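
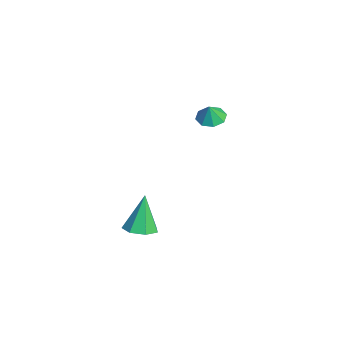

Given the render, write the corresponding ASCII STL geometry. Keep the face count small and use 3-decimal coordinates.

solid 
facet normal -0.305 0.152 -0.940
outer loop
vertex -2.651 1.014 2.247
vertex -3.403 1.006 2.49
vertex -2.851 1.564 2.401
endloop
endfacet
facet normal 0.902 0.224 0.370
outer loop
vertex -2.651 1.014 2.247
vertex -2.851 1.564 2.401
vertex -3.097 0.854 3.43
endloop
endfacet
facet normal -0.305 0.152 -0.940
outer loop
vertex -2.851 1.564 2.401
vertex -3.403 1.006 2.49
vertex -3.374 1.787 2.607
endloop
endfacet
facet normal 0.502 0.651 0.569
outer loop
vertex -2.851 1.564 2.401
vertex -3.374 1.787 2.607
vertex -3.097 0.854 3.43
endloop
endfacet
facet normal -0.306 0.152 -0.940
outer loop
vertex -3.374 1.787 2.607
vertex -3.403 1.006 2.49
vertex -3.914 1.552 2.745
endloop
endfacet
facet normal -0.086 0.645 0.760
outer loop
vertex -3.374 1.787 2.607
vertex -3.914 1.552 2.745
vertex -3.097 0.854 3.43
endloop
endfacet
facet normal -0.305 0.153 -0.940
outer loop
vertex -3.914 1.552 2.745
vertex -3.403 1.006 2.49
vertex -4.155 0.998 2.733
endloop
endfacet
facet normal -0.518 0.208 0.830
outer loop
vertex -3.914 1.552 2.745
vertex -4.155 0.998 2.733
vertex -3.097 0.854 3.43
endloop
endfacet
facet normal -0.305 0.150 -0.940
outer loop
vertex -4.155 0.998 2.733
vertex -3.403 1.006 2.49
vertex -3.955 0.448 2.58
endloop
endfacet
facet normal -0.541 -0.402 0.738
outer loop
vertex -4.155 0.998 2.733
vertex -3.955 0.448 2.58
vertex -3.097 0.854 3.43
endloop
endfacet
facet normal -0.307 0.152 -0.939
outer loop
vertex -3.955 0.448 2.58
vertex -3.403 1.006 2.49
vertex -3.432 0.225 2.373
endloop
endfacet
facet normal -0.141 -0.831 0.539
outer loop
vertex -3.955 0.448 2.58
vertex -3.432 0.225 2.373
vertex -3.097 0.854 3.43
endloop
endfacet
facet normal -0.306 0.152 -0.940
outer loop
vertex -3.432 0.225 2.373
vertex -3.403 1.006 2.49
vertex -2.892 0.46 2.235
endloop
endfacet
facet normal 0.447 -0.824 0.348
outer loop
vertex -3.432 0.225 2.373
vertex -2.892 0.46 2.235
vertex -3.097 0.854 3.43
endloop
endfacet
facet normal -0.305 0.153 -0.940
outer loop
vertex -2.892 0.46 2.235
vertex -3.403 1.006 2.49
vertex -2.651 1.014 2.247
endloop
endfacet
facet normal 0.878 -0.388 0.279
outer loop
vertex -2.892 0.46 2.235
vertex -2.651 1.014 2.247
vertex -3.097 0.854 3.43
endloop
endfacet
facet normal 0.273 -0.148 -0.951
outer loop
vertex 3.848 -3.159 -0.435
vertex 3.018 -3.31 -0.65
vertex 3.448 -2.554 -0.644
endloop
endfacet
facet normal 0.651 0.594 0.472
outer loop
vertex 3.848 -3.159 -0.435
vertex 3.448 -2.554 -0.644
vertex 2.462 -3.01 1.29
endloop
endfacet
facet normal 0.272 -0.147 -0.951
outer loop
vertex 3.448 -2.554 -0.644
vertex 3.018 -3.31 -0.65
vertex 2.724 -2.518 -0.857
endloop
endfacet
facet normal -0.017 0.975 0.221
outer loop
vertex 3.448 -2.554 -0.644
vertex 2.724 -2.518 -0.857
vertex 2.462 -3.01 1.29
endloop
endfacet
facet normal 0.273 -0.147 -0.951
outer loop
vertex 2.724 -2.518 -0.857
vertex 3.018 -3.31 -0.65
vertex 2.222 -3.079 -0.914
endloop
endfacet
facet normal -0.747 0.662 0.061
outer loop
vertex 2.724 -2.518 -0.857
vertex 2.222 -3.079 -0.914
vertex 2.462 -3.01 1.29
endloop
endfacet
facet normal 0.272 -0.148 -0.951
outer loop
vertex 2.222 -3.079 -0.914
vertex 3.018 -3.31 -0.65
vertex 2.319 -3.814 -0.772
endloop
endfacet
facet normal -0.988 -0.109 0.111
outer loop
vertex 2.222 -3.079 -0.914
vertex 2.319 -3.814 -0.772
vertex 2.462 -3.01 1.29
endloop
endfacet
facet normal 0.272 -0.148 -0.951
outer loop
vertex 2.319 -3.814 -0.772
vertex 3.018 -3.31 -0.65
vertex 2.943 -4.17 -0.538
endloop
endfacet
facet normal -0.559 -0.759 0.335
outer loop
vertex 2.319 -3.814 -0.772
vertex 2.943 -4.17 -0.538
vertex 2.462 -3.01 1.29
endloop
endfacet
facet normal 0.273 -0.148 -0.951
outer loop
vertex 2.943 -4.17 -0.538
vertex 3.018 -3.31 -0.65
vertex 3.623 -3.879 -0.388
endloop
endfacet
facet normal 0.217 -0.797 0.563
outer loop
vertex 2.943 -4.17 -0.538
vertex 3.623 -3.879 -0.388
vertex 2.462 -3.01 1.29
endloop
endfacet
facet normal 0.273 -0.147 -0.951
outer loop
vertex 3.623 -3.879 -0.388
vertex 3.018 -3.31 -0.65
vertex 3.848 -3.159 -0.435
endloop
endfacet
facet normal 0.756 -0.196 0.624
outer loop
vertex 3.623 -3.879 -0.388
vertex 3.848 -3.159 -0.435
vertex 2.462 -3.01 1.29
endloop
endfacet

endsolid


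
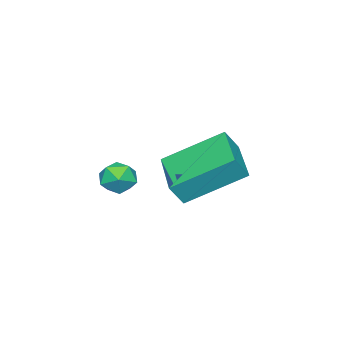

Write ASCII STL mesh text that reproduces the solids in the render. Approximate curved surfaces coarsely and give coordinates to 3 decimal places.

solid 
facet normal -0.471 0.283 -0.835
outer loop
vertex 0.235 -0.898 -2.1
vertex 1.53 0.226 -2.45
vertex 1.243 -2.394 -3.175
endloop
endfacet
facet normal -0.740 -0.642 0.200
outer loop
vertex 1.63 -2.626 -2.49
vertex 0.235 -0.898 -2.1
vertex 1.243 -2.394 -3.175
endloop
endfacet
facet normal -0.471 0.283 -0.835
outer loop
vertex 1.243 -2.394 -3.175
vertex 1.53 0.226 -2.45
vertex 2.538 -1.27 -3.525
endloop
endfacet
facet normal 0.480 -0.712 -0.512
outer loop
vertex 2.538 -1.27 -3.525
vertex 1.63 -2.626 -2.49
vertex 1.243 -2.394 -3.175
endloop
endfacet
facet normal -0.480 0.712 0.512
outer loop
vertex 0.235 -0.898 -2.1
vertex 1.917 -0.006 -1.765
vertex 1.53 0.226 -2.45
endloop
endfacet
facet normal -0.740 -0.642 0.200
outer loop
vertex 0.622 -1.13 -1.415
vertex 0.235 -0.898 -2.1
vertex 1.63 -2.626 -2.49
endloop
endfacet
facet normal -0.480 0.712 0.512
outer loop
vertex 0.622 -1.13 -1.415
vertex 1.917 -0.006 -1.765
vertex 0.235 -0.898 -2.1
endloop
endfacet
facet normal 0.740 0.642 -0.200
outer loop
vertex 1.53 0.226 -2.45
vertex 1.917 -0.006 -1.765
vertex 2.538 -1.27 -3.525
endloop
endfacet
facet normal 0.480 -0.712 -0.512
outer loop
vertex 2.925 -1.502 -2.84
vertex 1.63 -2.626 -2.49
vertex 2.538 -1.27 -3.525
endloop
endfacet
facet normal 0.740 0.642 -0.200
outer loop
vertex 2.538 -1.27 -3.525
vertex 1.917 -0.006 -1.765
vertex 2.925 -1.502 -2.84
endloop
endfacet
facet normal 0.471 -0.283 0.835
outer loop
vertex 2.925 -1.502 -2.84
vertex 0.622 -1.13 -1.415
vertex 1.63 -2.626 -2.49
endloop
endfacet
facet normal 0.471 -0.283 0.835
outer loop
vertex 1.917 -0.006 -1.765
vertex 0.622 -1.13 -1.415
vertex 2.925 -1.502 -2.84
endloop
endfacet
facet normal -0.487 0.782 0.389
outer loop
vertex 1.859 -3.287 -3.495
vertex 1.361 -3.676 -3.336
vertex 1.849 -3.582 -2.914
endloop
endfacet
facet normal 0.218 0.869 0.445
outer loop
vertex 1.859 -3.287 -3.495
vertex 1.849 -3.582 -2.914
vertex 2.405 -3.548 -3.253
endloop
endfacet
facet normal 0.496 0.842 -0.212
outer loop
vertex 1.859 -3.287 -3.495
vertex 2.405 -3.548 -3.253
vertex 2.261 -3.622 -3.884
endloop
endfacet
facet normal -0.036 0.738 -0.673
outer loop
vertex 1.859 -3.287 -3.495
vertex 2.261 -3.622 -3.884
vertex 1.616 -3.701 -3.936
endloop
endfacet
facet normal -0.645 0.702 -0.303
outer loop
vertex 1.859 -3.287 -3.495
vertex 1.616 -3.701 -3.936
vertex 1.361 -3.676 -3.336
endloop
endfacet
facet normal 0.479 0.319 0.818
outer loop
vertex 2.405 -3.548 -3.253
vertex 1.849 -3.582 -2.914
vertex 2.244 -4.099 -2.944
endloop
endfacet
facet normal -0.663 0.178 0.727
outer loop
vertex 1.849 -3.582 -2.914
vertex 1.361 -3.676 -3.336
vertex 1.599 -4.178 -2.996
endloop
endfacet
facet normal -0.919 0.048 -0.392
outer loop
vertex 1.361 -3.676 -3.336
vertex 1.616 -3.701 -3.936
vertex 1.455 -4.252 -3.627
endloop
endfacet
facet normal 0.067 0.108 -0.992
outer loop
vertex 1.616 -3.701 -3.936
vertex 2.261 -3.622 -3.884
vertex 2.011 -4.218 -3.966
endloop
endfacet
facet normal 0.930 0.275 -0.244
outer loop
vertex 2.261 -3.622 -3.884
vertex 2.405 -3.548 -3.253
vertex 2.499 -4.124 -3.544
endloop
endfacet
facet normal 0.036 -0.738 0.673
outer loop
vertex 2.001 -4.513 -3.385
vertex 2.244 -4.099 -2.944
vertex 1.599 -4.178 -2.996
endloop
endfacet
facet normal -0.496 -0.842 0.212
outer loop
vertex 2.001 -4.513 -3.385
vertex 1.599 -4.178 -2.996
vertex 1.455 -4.252 -3.627
endloop
endfacet
facet normal -0.218 -0.869 -0.445
outer loop
vertex 2.001 -4.513 -3.385
vertex 1.455 -4.252 -3.627
vertex 2.011 -4.218 -3.966
endloop
endfacet
facet normal 0.487 -0.782 -0.389
outer loop
vertex 2.001 -4.513 -3.385
vertex 2.011 -4.218 -3.966
vertex 2.499 -4.124 -3.544
endloop
endfacet
facet normal 0.645 -0.702 0.303
outer loop
vertex 2.001 -4.513 -3.385
vertex 2.499 -4.124 -3.544
vertex 2.244 -4.099 -2.944
endloop
endfacet
facet normal -0.067 -0.108 0.992
outer loop
vertex 1.599 -4.178 -2.996
vertex 2.244 -4.099 -2.944
vertex 1.849 -3.582 -2.914
endloop
endfacet
facet normal -0.930 -0.275 0.244
outer loop
vertex 1.455 -4.252 -3.627
vertex 1.599 -4.178 -2.996
vertex 1.361 -3.676 -3.336
endloop
endfacet
facet normal -0.479 -0.319 -0.818
outer loop
vertex 2.011 -4.218 -3.966
vertex 1.455 -4.252 -3.627
vertex 1.616 -3.701 -3.936
endloop
endfacet
facet normal 0.663 -0.178 -0.727
outer loop
vertex 2.499 -4.124 -3.544
vertex 2.011 -4.218 -3.966
vertex 2.261 -3.622 -3.884
endloop
endfacet
facet normal 0.919 -0.048 0.392
outer loop
vertex 2.244 -4.099 -2.944
vertex 2.499 -4.124 -3.544
vertex 2.405 -3.548 -3.253
endloop
endfacet

endsolid


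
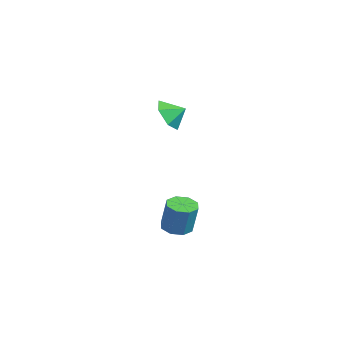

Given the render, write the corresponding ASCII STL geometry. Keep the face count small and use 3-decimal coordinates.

solid 
facet normal -0.257 -0.104 -0.961
outer loop
vertex 1.254 -1.712 -4.101
vertex 0.538 -1.219 -3.963
vertex 1.369 -1.056 -4.203
endloop
endfacet
facet normal 0.951 -0.203 -0.233
outer loop
vertex 1.254 -1.712 -4.101
vertex 1.369 -1.056 -4.203
vertex 1.738 -1.514 -2.295
endloop
endfacet
facet normal 0.951 -0.203 -0.233
outer loop
vertex 1.738 -1.514 -2.295
vertex 1.369 -1.056 -4.203
vertex 1.853 -0.858 -2.397
endloop
endfacet
facet normal 0.257 0.104 0.961
outer loop
vertex 1.738 -1.514 -2.295
vertex 1.853 -0.858 -2.397
vertex 1.022 -1.021 -2.157
endloop
endfacet
facet normal -0.257 -0.105 -0.961
outer loop
vertex 1.369 -1.056 -4.203
vertex 0.538 -1.219 -3.963
vertex 0.997 -0.496 -4.165
endloop
endfacet
facet normal 0.793 0.545 -0.272
outer loop
vertex 1.369 -1.056 -4.203
vertex 0.997 -0.496 -4.165
vertex 1.853 -0.858 -2.397
endloop
endfacet
facet normal 0.793 0.545 -0.272
outer loop
vertex 1.853 -0.858 -2.397
vertex 0.997 -0.496 -4.165
vertex 1.481 -0.298 -2.359
endloop
endfacet
facet normal 0.257 0.105 0.961
outer loop
vertex 1.853 -0.858 -2.397
vertex 1.481 -0.298 -2.359
vertex 1.022 -1.021 -2.157
endloop
endfacet
facet normal -0.256 -0.106 -0.961
outer loop
vertex 0.997 -0.496 -4.165
vertex 0.538 -1.219 -3.963
vertex 0.356 -0.359 -4.009
endloop
endfacet
facet normal 0.171 0.973 -0.153
outer loop
vertex 0.997 -0.496 -4.165
vertex 0.356 -0.359 -4.009
vertex 1.481 -0.298 -2.359
endloop
endfacet
facet normal 0.171 0.973 -0.153
outer loop
vertex 1.481 -0.298 -2.359
vertex 0.356 -0.359 -4.009
vertex 0.84 -0.161 -2.203
endloop
endfacet
facet normal 0.256 0.106 0.961
outer loop
vertex 1.481 -0.298 -2.359
vertex 0.84 -0.161 -2.203
vertex 1.022 -1.021 -2.157
endloop
endfacet
facet normal -0.258 -0.106 -0.960
outer loop
vertex 0.356 -0.359 -4.009
vertex 0.538 -1.219 -3.963
vertex -0.178 -0.726 -3.825
endloop
endfacet
facet normal -0.552 0.832 0.057
outer loop
vertex 0.356 -0.359 -4.009
vertex -0.178 -0.726 -3.825
vertex 0.84 -0.161 -2.203
endloop
endfacet
facet normal -0.552 0.832 0.057
outer loop
vertex 0.84 -0.161 -2.203
vertex -0.178 -0.726 -3.825
vertex 0.306 -0.528 -2.019
endloop
endfacet
facet normal 0.258 0.106 0.960
outer loop
vertex 0.84 -0.161 -2.203
vertex 0.306 -0.528 -2.019
vertex 1.022 -1.021 -2.157
endloop
endfacet
facet normal -0.257 -0.104 -0.961
outer loop
vertex -0.178 -0.726 -3.825
vertex 0.538 -1.219 -3.963
vertex -0.293 -1.382 -3.723
endloop
endfacet
facet normal -0.951 0.203 0.233
outer loop
vertex -0.178 -0.726 -3.825
vertex -0.293 -1.382 -3.723
vertex 0.306 -0.528 -2.019
endloop
endfacet
facet normal -0.951 0.203 0.233
outer loop
vertex 0.306 -0.528 -2.019
vertex -0.293 -1.382 -3.723
vertex 0.191 -1.184 -1.917
endloop
endfacet
facet normal 0.257 0.104 0.961
outer loop
vertex 0.306 -0.528 -2.019
vertex 0.191 -1.184 -1.917
vertex 1.022 -1.021 -2.157
endloop
endfacet
facet normal -0.257 -0.105 -0.961
outer loop
vertex -0.293 -1.382 -3.723
vertex 0.538 -1.219 -3.963
vertex 0.079 -1.942 -3.761
endloop
endfacet
facet normal -0.793 -0.545 0.272
outer loop
vertex -0.293 -1.382 -3.723
vertex 0.079 -1.942 -3.761
vertex 0.191 -1.184 -1.917
endloop
endfacet
facet normal -0.793 -0.545 0.272
outer loop
vertex 0.191 -1.184 -1.917
vertex 0.079 -1.942 -3.761
vertex 0.563 -1.744 -1.955
endloop
endfacet
facet normal 0.257 0.105 0.961
outer loop
vertex 0.191 -1.184 -1.917
vertex 0.563 -1.744 -1.955
vertex 1.022 -1.021 -2.157
endloop
endfacet
facet normal -0.256 -0.106 -0.961
outer loop
vertex 0.079 -1.942 -3.761
vertex 0.538 -1.219 -3.963
vertex 0.72 -2.079 -3.917
endloop
endfacet
facet normal -0.171 -0.973 0.153
outer loop
vertex 0.079 -1.942 -3.761
vertex 0.72 -2.079 -3.917
vertex 0.563 -1.744 -1.955
endloop
endfacet
facet normal -0.171 -0.973 0.153
outer loop
vertex 0.563 -1.744 -1.955
vertex 0.72 -2.079 -3.917
vertex 1.204 -1.881 -2.111
endloop
endfacet
facet normal 0.256 0.106 0.961
outer loop
vertex 0.563 -1.744 -1.955
vertex 1.204 -1.881 -2.111
vertex 1.022 -1.021 -2.157
endloop
endfacet
facet normal -0.258 -0.106 -0.960
outer loop
vertex 0.72 -2.079 -3.917
vertex 0.538 -1.219 -3.963
vertex 1.254 -1.712 -4.101
endloop
endfacet
facet normal 0.552 -0.832 -0.057
outer loop
vertex 0.72 -2.079 -3.917
vertex 1.254 -1.712 -4.101
vertex 1.204 -1.881 -2.111
endloop
endfacet
facet normal 0.552 -0.832 -0.057
outer loop
vertex 1.204 -1.881 -2.111
vertex 1.254 -1.712 -4.101
vertex 1.738 -1.514 -2.295
endloop
endfacet
facet normal 0.258 0.106 0.960
outer loop
vertex 1.204 -1.881 -2.111
vertex 1.738 -1.514 -2.295
vertex 1.022 -1.021 -2.157
endloop
endfacet
facet normal -0.336 -0.800 -0.497
outer loop
vertex -0.257 -1.991 4.147
vertex -0.867 -1.344 3.517
vertex 0.153 -1.588 3.221
endloop
endfacet
facet normal 0.868 0.181 0.463
outer loop
vertex -0.257 -1.991 4.147
vertex 0.153 -1.588 3.221
vertex -0.513 -0.496 4.043
endloop
endfacet
facet normal -0.336 -0.800 -0.497
outer loop
vertex 0.153 -1.588 3.221
vertex -0.867 -1.344 3.517
vertex -0.457 -0.941 2.591
endloop
endfacet
facet normal 0.789 0.596 -0.152
outer loop
vertex 0.153 -1.588 3.221
vertex -0.457 -0.941 2.591
vertex -0.513 -0.496 4.043
endloop
endfacet
facet normal -0.334 -0.801 -0.497
outer loop
vertex -0.457 -0.941 2.591
vertex -0.867 -1.344 3.517
vertex -1.478 -0.698 2.886
endloop
endfacet
facet normal 0.143 0.948 -0.285
outer loop
vertex -0.457 -0.941 2.591
vertex -1.478 -0.698 2.886
vertex -0.513 -0.496 4.043
endloop
endfacet
facet normal -0.334 -0.801 -0.497
outer loop
vertex -1.478 -0.698 2.886
vertex -0.867 -1.344 3.517
vertex -1.888 -1.101 3.812
endloop
endfacet
facet normal -0.422 0.885 0.198
outer loop
vertex -1.478 -0.698 2.886
vertex -1.888 -1.101 3.812
vertex -0.513 -0.496 4.043
endloop
endfacet
facet normal -0.334 -0.801 -0.497
outer loop
vertex -1.888 -1.101 3.812
vertex -0.867 -1.344 3.517
vertex -1.278 -1.747 4.443
endloop
endfacet
facet normal -0.343 0.470 0.813
outer loop
vertex -1.888 -1.101 3.812
vertex -1.278 -1.747 4.443
vertex -0.513 -0.496 4.043
endloop
endfacet
facet normal -0.335 -0.800 -0.497
outer loop
vertex -1.278 -1.747 4.443
vertex -0.867 -1.344 3.517
vertex -0.257 -1.991 4.147
endloop
endfacet
facet normal 0.302 0.118 0.946
outer loop
vertex -1.278 -1.747 4.443
vertex -0.257 -1.991 4.147
vertex -0.513 -0.496 4.043
endloop
endfacet

endsolid


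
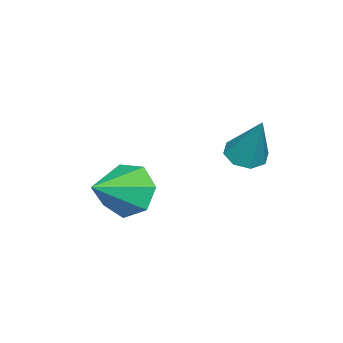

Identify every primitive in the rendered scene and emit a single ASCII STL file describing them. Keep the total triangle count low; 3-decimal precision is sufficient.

solid 
facet normal -0.276 -0.368 -0.888
outer loop
vertex -1.115 0.36 0.71
vertex -1.719 0.471 0.852
vertex -1.259 0.799 0.573
endloop
endfacet
facet normal 0.954 0.294 -0.060
outer loop
vertex -1.115 0.36 0.71
vertex -1.259 0.799 0.573
vertex -1.241 1.109 2.388
endloop
endfacet
facet normal -0.276 -0.369 -0.888
outer loop
vertex -1.259 0.799 0.573
vertex -1.719 0.471 0.852
vertex -1.673 1.046 0.599
endloop
endfacet
facet normal 0.500 0.853 -0.151
outer loop
vertex -1.259 0.799 0.573
vertex -1.673 1.046 0.599
vertex -1.241 1.109 2.388
endloop
endfacet
facet normal -0.276 -0.368 -0.888
outer loop
vertex -1.673 1.046 0.599
vertex -1.719 0.471 0.852
vertex -2.113 0.957 0.773
endloop
endfacet
facet normal -0.194 0.981 0.012
outer loop
vertex -1.673 1.046 0.599
vertex -2.113 0.957 0.773
vertex -1.241 1.109 2.388
endloop
endfacet
facet normal -0.276 -0.368 -0.888
outer loop
vertex -2.113 0.957 0.773
vertex -1.719 0.471 0.852
vertex -2.323 0.582 0.994
endloop
endfacet
facet normal -0.724 0.603 0.334
outer loop
vertex -2.113 0.957 0.773
vertex -2.323 0.582 0.994
vertex -1.241 1.109 2.388
endloop
endfacet
facet normal -0.276 -0.368 -0.888
outer loop
vertex -2.323 0.582 0.994
vertex -1.719 0.471 0.852
vertex -2.179 0.143 1.131
endloop
endfacet
facet normal -0.778 -0.060 0.626
outer loop
vertex -2.323 0.582 0.994
vertex -2.179 0.143 1.131
vertex -1.241 1.109 2.388
endloop
endfacet
facet normal -0.276 -0.369 -0.888
outer loop
vertex -2.179 0.143 1.131
vertex -1.719 0.471 0.852
vertex -1.765 -0.104 1.105
endloop
endfacet
facet normal -0.324 -0.618 0.716
outer loop
vertex -2.179 0.143 1.131
vertex -1.765 -0.104 1.105
vertex -1.241 1.109 2.388
endloop
endfacet
facet normal -0.276 -0.369 -0.888
outer loop
vertex -1.765 -0.104 1.105
vertex -1.719 0.471 0.852
vertex -1.325 -0.014 0.931
endloop
endfacet
facet normal 0.371 -0.746 0.553
outer loop
vertex -1.765 -0.104 1.105
vertex -1.325 -0.014 0.931
vertex -1.241 1.109 2.388
endloop
endfacet
facet normal -0.276 -0.369 -0.887
outer loop
vertex -1.325 -0.014 0.931
vertex -1.719 0.471 0.852
vertex -1.115 0.36 0.71
endloop
endfacet
facet normal 0.900 -0.368 0.232
outer loop
vertex -1.325 -0.014 0.931
vertex -1.115 0.36 0.71
vertex -1.241 1.109 2.388
endloop
endfacet
facet normal -0.849 0.240 -0.470
outer loop
vertex -0.041 -2.352 -1.426
vertex -0.507 -2.433 -0.625
vertex -0.096 -1.68 -0.983
endloop
endfacet
facet normal 0.852 0.335 -0.402
outer loop
vertex -0.041 -2.352 -1.426
vertex -0.096 -1.68 -0.983
vertex 0.887 -2.827 0.145
endloop
endfacet
facet normal -0.849 0.240 -0.470
outer loop
vertex -0.096 -1.68 -0.983
vertex -0.507 -2.433 -0.625
vertex -0.46 -1.574 -0.271
endloop
endfacet
facet normal 0.630 0.747 0.211
outer loop
vertex -0.096 -1.68 -0.983
vertex -0.46 -1.574 -0.271
vertex 0.887 -2.827 0.145
endloop
endfacet
facet normal -0.850 0.240 -0.469
outer loop
vertex -0.46 -1.574 -0.271
vertex -0.507 -2.433 -0.625
vertex -0.859 -2.116 0.175
endloop
endfacet
facet normal 0.224 0.516 0.827
outer loop
vertex -0.46 -1.574 -0.271
vertex -0.859 -2.116 0.175
vertex 0.887 -2.827 0.145
endloop
endfacet
facet normal -0.850 0.240 -0.469
outer loop
vertex -0.859 -2.116 0.175
vertex -0.507 -2.433 -0.625
vertex -0.993 -2.896 0.019
endloop
endfacet
facet normal -0.059 -0.186 0.981
outer loop
vertex -0.859 -2.116 0.175
vertex -0.993 -2.896 0.019
vertex 0.887 -2.827 0.145
endloop
endfacet
facet normal -0.850 0.240 -0.469
outer loop
vertex -0.993 -2.896 0.019
vertex -0.507 -2.433 -0.625
vertex -0.761 -3.328 -0.623
endloop
endfacet
facet normal -0.007 -0.831 0.557
outer loop
vertex -0.993 -2.896 0.019
vertex -0.761 -3.328 -0.623
vertex 0.887 -2.827 0.145
endloop
endfacet
facet normal -0.849 0.240 -0.470
outer loop
vertex -0.761 -3.328 -0.623
vertex -0.507 -2.433 -0.625
vertex -0.337 -3.086 -1.265
endloop
endfacet
facet normal 0.342 -0.931 -0.125
outer loop
vertex -0.761 -3.328 -0.623
vertex -0.337 -3.086 -1.265
vertex 0.887 -2.827 0.145
endloop
endfacet
facet normal -0.850 0.239 -0.470
outer loop
vertex -0.337 -3.086 -1.265
vertex -0.507 -2.433 -0.625
vertex -0.041 -2.352 -1.426
endloop
endfacet
facet normal 0.724 -0.413 -0.553
outer loop
vertex -0.337 -3.086 -1.265
vertex -0.041 -2.352 -1.426
vertex 0.887 -2.827 0.145
endloop
endfacet

endsolid


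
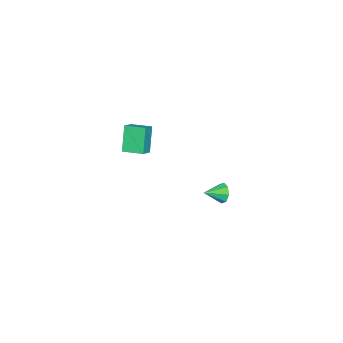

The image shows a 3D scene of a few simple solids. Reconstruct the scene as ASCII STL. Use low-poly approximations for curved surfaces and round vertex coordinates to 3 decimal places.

solid 
facet normal -0.712 0.632 -0.305
outer loop
vertex 2.792 4.35 0.9
vertex 2.46 4.253 1.474
vertex 2.93 4.682 1.265
endloop
endfacet
facet normal 0.908 0.075 -0.412
outer loop
vertex 2.792 4.35 0.9
vertex 2.93 4.682 1.265
vertex 3.28 3.527 1.826
endloop
endfacet
facet normal -0.712 0.631 -0.306
outer loop
vertex 2.93 4.682 1.265
vertex 2.46 4.253 1.474
vertex 2.793 4.764 1.753
endloop
endfacet
facet normal 0.909 0.369 0.193
outer loop
vertex 2.93 4.682 1.265
vertex 2.793 4.764 1.753
vertex 3.28 3.527 1.826
endloop
endfacet
facet normal -0.713 0.631 -0.306
outer loop
vertex 2.793 4.764 1.753
vertex 2.46 4.253 1.474
vertex 2.461 4.546 2.077
endloop
endfacet
facet normal 0.575 0.272 0.772
outer loop
vertex 2.793 4.764 1.753
vertex 2.461 4.546 2.077
vertex 3.28 3.527 1.826
endloop
endfacet
facet normal -0.713 0.631 -0.306
outer loop
vertex 2.461 4.546 2.077
vertex 2.46 4.253 1.474
vertex 2.128 4.156 2.048
endloop
endfacet
facet normal 0.102 -0.160 0.982
outer loop
vertex 2.461 4.546 2.077
vertex 2.128 4.156 2.048
vertex 3.28 3.527 1.826
endloop
endfacet
facet normal -0.712 0.632 -0.305
outer loop
vertex 2.128 4.156 2.048
vertex 2.46 4.253 1.474
vertex 1.99 3.824 1.683
endloop
endfacet
facet normal -0.233 -0.674 0.701
outer loop
vertex 2.128 4.156 2.048
vertex 1.99 3.824 1.683
vertex 3.28 3.527 1.826
endloop
endfacet
facet normal -0.712 0.632 -0.305
outer loop
vertex 1.99 3.824 1.683
vertex 2.46 4.253 1.474
vertex 2.127 3.743 1.196
endloop
endfacet
facet normal -0.233 -0.968 0.095
outer loop
vertex 1.99 3.824 1.683
vertex 2.127 3.743 1.196
vertex 3.28 3.527 1.826
endloop
endfacet
facet normal -0.713 0.632 -0.305
outer loop
vertex 2.127 3.743 1.196
vertex 2.46 4.253 1.474
vertex 2.459 3.961 0.872
endloop
endfacet
facet normal 0.101 -0.870 -0.482
outer loop
vertex 2.127 3.743 1.196
vertex 2.459 3.961 0.872
vertex 3.28 3.527 1.826
endloop
endfacet
facet normal -0.712 0.632 -0.305
outer loop
vertex 2.459 3.961 0.872
vertex 2.46 4.253 1.474
vertex 2.792 4.35 0.9
endloop
endfacet
facet normal 0.572 -0.440 -0.692
outer loop
vertex 2.459 3.961 0.872
vertex 2.792 4.35 0.9
vertex 3.28 3.527 1.826
endloop
endfacet
facet normal -0.881 -0.007 -0.473
outer loop
vertex -3.59 -4.55 -0.038
vertex -3.698 -3.227 0.145
vertex -2.733 -4.258 -1.64
endloop
endfacet
facet normal 0.080 -0.987 -0.137
outer loop
vertex -1.922 -4.253 -1.205
vertex -3.59 -4.55 -0.038
vertex -2.733 -4.258 -1.64
endloop
endfacet
facet normal -0.881 -0.007 -0.473
outer loop
vertex -2.733 -4.258 -1.64
vertex -3.698 -3.227 0.145
vertex -2.841 -2.935 -1.457
endloop
endfacet
facet normal 0.466 0.158 -0.871
outer loop
vertex -2.841 -2.935 -1.457
vertex -1.922 -4.253 -1.205
vertex -2.733 -4.258 -1.64
endloop
endfacet
facet normal -0.466 -0.158 0.871
outer loop
vertex -3.59 -4.55 -0.038
vertex -2.887 -3.222 0.58
vertex -3.698 -3.227 0.145
endloop
endfacet
facet normal 0.080 -0.987 -0.137
outer loop
vertex -2.779 -4.545 0.397
vertex -3.59 -4.55 -0.038
vertex -1.922 -4.253 -1.205
endloop
endfacet
facet normal -0.466 -0.158 0.871
outer loop
vertex -2.779 -4.545 0.397
vertex -2.887 -3.222 0.58
vertex -3.59 -4.55 -0.038
endloop
endfacet
facet normal -0.080 0.987 0.137
outer loop
vertex -3.698 -3.227 0.145
vertex -2.887 -3.222 0.58
vertex -2.841 -2.935 -1.457
endloop
endfacet
facet normal 0.466 0.158 -0.871
outer loop
vertex -2.03 -2.93 -1.022
vertex -1.922 -4.253 -1.205
vertex -2.841 -2.935 -1.457
endloop
endfacet
facet normal -0.080 0.987 0.137
outer loop
vertex -2.841 -2.935 -1.457
vertex -2.887 -3.222 0.58
vertex -2.03 -2.93 -1.022
endloop
endfacet
facet normal 0.881 0.007 0.473
outer loop
vertex -2.03 -2.93 -1.022
vertex -2.779 -4.545 0.397
vertex -1.922 -4.253 -1.205
endloop
endfacet
facet normal 0.881 0.007 0.473
outer loop
vertex -2.887 -3.222 0.58
vertex -2.779 -4.545 0.397
vertex -2.03 -2.93 -1.022
endloop
endfacet

endsolid


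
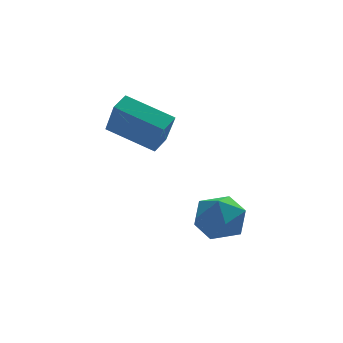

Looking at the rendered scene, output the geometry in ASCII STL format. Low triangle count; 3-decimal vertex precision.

solid 
facet normal -0.766 0.523 0.373
outer loop
vertex 0.33 0.806 1.159
vertex 0.894 1.439 1.429
vertex 0.145 1.618 -0.358
endloop
endfacet
facet normal -0.635 -0.711 -0.303
outer loop
vertex 1.806 0.481 -1.169
vertex 0.33 0.806 1.159
vertex 0.145 1.618 -0.358
endloop
endfacet
facet normal -0.766 0.523 0.373
outer loop
vertex 0.145 1.618 -0.358
vertex 0.894 1.439 1.429
vertex 0.709 2.251 -0.088
endloop
endfacet
facet normal -0.107 0.469 -0.877
outer loop
vertex 0.709 2.251 -0.088
vertex 1.806 0.481 -1.169
vertex 0.145 1.618 -0.358
endloop
endfacet
facet normal 0.107 -0.469 0.877
outer loop
vertex 0.33 0.806 1.159
vertex 2.555 0.302 0.618
vertex 0.894 1.439 1.429
endloop
endfacet
facet normal -0.635 -0.711 -0.303
outer loop
vertex 1.991 -0.331 0.348
vertex 0.33 0.806 1.159
vertex 1.806 0.481 -1.169
endloop
endfacet
facet normal 0.107 -0.469 0.877
outer loop
vertex 1.991 -0.331 0.348
vertex 2.555 0.302 0.618
vertex 0.33 0.806 1.159
endloop
endfacet
facet normal 0.635 0.711 0.303
outer loop
vertex 0.894 1.439 1.429
vertex 2.555 0.302 0.618
vertex 0.709 2.251 -0.088
endloop
endfacet
facet normal -0.107 0.469 -0.877
outer loop
vertex 2.37 1.114 -0.899
vertex 1.806 0.481 -1.169
vertex 0.709 2.251 -0.088
endloop
endfacet
facet normal 0.635 0.711 0.303
outer loop
vertex 0.709 2.251 -0.088
vertex 2.555 0.302 0.618
vertex 2.37 1.114 -0.899
endloop
endfacet
facet normal 0.766 -0.523 -0.373
outer loop
vertex 2.37 1.114 -0.899
vertex 1.991 -0.331 0.348
vertex 1.806 0.481 -1.169
endloop
endfacet
facet normal 0.766 -0.523 -0.373
outer loop
vertex 2.555 0.302 0.618
vertex 1.991 -0.331 0.348
vertex 2.37 1.114 -0.899
endloop
endfacet
facet normal -0.103 0.391 0.915
outer loop
vertex 3.153 -1.107 -3.154
vertex 3.659 -2.031 -2.702
vertex 4.291 -1.128 -3.017
endloop
endfacet
facet normal -0.034 0.905 0.425
outer loop
vertex 3.153 -1.107 -3.154
vertex 4.291 -1.128 -3.017
vertex 3.837 -0.695 -3.976
endloop
endfacet
facet normal -0.560 0.827 -0.052
outer loop
vertex 3.153 -1.107 -3.154
vertex 3.837 -0.695 -3.976
vertex 2.925 -1.33 -4.254
endloop
endfacet
facet normal -0.953 0.265 0.144
outer loop
vertex 3.153 -1.107 -3.154
vertex 2.925 -1.33 -4.254
vertex 2.814 -2.156 -3.467
endloop
endfacet
facet normal -0.671 -0.005 0.742
outer loop
vertex 3.153 -1.107 -3.154
vertex 2.814 -2.156 -3.467
vertex 3.659 -2.031 -2.702
endloop
endfacet
facet normal 0.586 0.806 0.087
outer loop
vertex 3.837 -0.695 -3.976
vertex 4.291 -1.128 -3.017
vertex 4.766 -1.364 -4.033
endloop
endfacet
facet normal 0.476 -0.026 0.879
outer loop
vertex 4.291 -1.128 -3.017
vertex 3.659 -2.031 -2.702
vertex 4.655 -2.19 -3.246
endloop
endfacet
facet normal -0.443 -0.667 0.599
outer loop
vertex 3.659 -2.031 -2.702
vertex 2.814 -2.156 -3.467
vertex 3.743 -2.825 -3.524
endloop
endfacet
facet normal -0.901 -0.229 -0.368
outer loop
vertex 2.814 -2.156 -3.467
vertex 2.925 -1.33 -4.254
vertex 3.289 -2.392 -4.483
endloop
endfacet
facet normal -0.265 0.680 -0.684
outer loop
vertex 2.925 -1.33 -4.254
vertex 3.837 -0.695 -3.976
vertex 3.921 -1.489 -4.798
endloop
endfacet
facet normal 0.953 -0.265 -0.144
outer loop
vertex 4.427 -2.413 -4.346
vertex 4.766 -1.364 -4.033
vertex 4.655 -2.19 -3.246
endloop
endfacet
facet normal 0.560 -0.827 0.052
outer loop
vertex 4.427 -2.413 -4.346
vertex 4.655 -2.19 -3.246
vertex 3.743 -2.825 -3.524
endloop
endfacet
facet normal 0.034 -0.905 -0.425
outer loop
vertex 4.427 -2.413 -4.346
vertex 3.743 -2.825 -3.524
vertex 3.289 -2.392 -4.483
endloop
endfacet
facet normal 0.103 -0.391 -0.915
outer loop
vertex 4.427 -2.413 -4.346
vertex 3.289 -2.392 -4.483
vertex 3.921 -1.489 -4.798
endloop
endfacet
facet normal 0.671 0.005 -0.742
outer loop
vertex 4.427 -2.413 -4.346
vertex 3.921 -1.489 -4.798
vertex 4.766 -1.364 -4.033
endloop
endfacet
facet normal 0.901 0.229 0.368
outer loop
vertex 4.655 -2.19 -3.246
vertex 4.766 -1.364 -4.033
vertex 4.291 -1.128 -3.017
endloop
endfacet
facet normal 0.265 -0.680 0.684
outer loop
vertex 3.743 -2.825 -3.524
vertex 4.655 -2.19 -3.246
vertex 3.659 -2.031 -2.702
endloop
endfacet
facet normal -0.586 -0.806 -0.087
outer loop
vertex 3.289 -2.392 -4.483
vertex 3.743 -2.825 -3.524
vertex 2.814 -2.156 -3.467
endloop
endfacet
facet normal -0.476 0.026 -0.879
outer loop
vertex 3.921 -1.489 -4.798
vertex 3.289 -2.392 -4.483
vertex 2.925 -1.33 -4.254
endloop
endfacet
facet normal 0.443 0.667 -0.599
outer loop
vertex 4.766 -1.364 -4.033
vertex 3.921 -1.489 -4.798
vertex 3.837 -0.695 -3.976
endloop
endfacet

endsolid


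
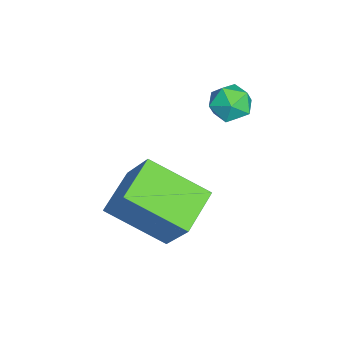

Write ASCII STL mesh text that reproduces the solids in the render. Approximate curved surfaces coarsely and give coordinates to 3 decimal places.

solid 
facet normal -0.889 0.339 0.309
outer loop
vertex 0.212 -4.395 -3.867
vertex 0.944 -3.738 -2.481
vertex 0.527 -2.671 -4.851
endloop
endfacet
facet normal -0.431 -0.387 -0.815
outer loop
vertex 1.816 -3.162 -5.299
vertex 0.212 -4.395 -3.867
vertex 0.527 -2.671 -4.851
endloop
endfacet
facet normal -0.889 0.339 0.309
outer loop
vertex 0.527 -2.671 -4.851
vertex 0.944 -3.738 -2.481
vertex 1.259 -2.014 -3.465
endloop
endfacet
facet normal 0.157 0.858 -0.489
outer loop
vertex 1.259 -2.014 -3.465
vertex 1.816 -3.162 -5.299
vertex 0.527 -2.671 -4.851
endloop
endfacet
facet normal -0.157 -0.858 0.489
outer loop
vertex 0.212 -4.395 -3.867
vertex 2.233 -4.229 -2.929
vertex 0.944 -3.738 -2.481
endloop
endfacet
facet normal -0.431 -0.387 -0.815
outer loop
vertex 1.501 -4.886 -4.315
vertex 0.212 -4.395 -3.867
vertex 1.816 -3.162 -5.299
endloop
endfacet
facet normal -0.157 -0.858 0.489
outer loop
vertex 1.501 -4.886 -4.315
vertex 2.233 -4.229 -2.929
vertex 0.212 -4.395 -3.867
endloop
endfacet
facet normal 0.431 0.387 0.815
outer loop
vertex 0.944 -3.738 -2.481
vertex 2.233 -4.229 -2.929
vertex 1.259 -2.014 -3.465
endloop
endfacet
facet normal 0.157 0.858 -0.489
outer loop
vertex 2.548 -2.505 -3.913
vertex 1.816 -3.162 -5.299
vertex 1.259 -2.014 -3.465
endloop
endfacet
facet normal 0.431 0.387 0.815
outer loop
vertex 1.259 -2.014 -3.465
vertex 2.233 -4.229 -2.929
vertex 2.548 -2.505 -3.913
endloop
endfacet
facet normal 0.889 -0.339 -0.309
outer loop
vertex 2.548 -2.505 -3.913
vertex 1.501 -4.886 -4.315
vertex 1.816 -3.162 -5.299
endloop
endfacet
facet normal 0.889 -0.339 -0.309
outer loop
vertex 2.233 -4.229 -2.929
vertex 1.501 -4.886 -4.315
vertex 2.548 -2.505 -3.913
endloop
endfacet
facet normal 0.341 0.184 0.922
outer loop
vertex -0.766 -1.276 -0.986
vertex -0.773 -1.945 -0.85
vertex -0.213 -1.656 -1.115
endloop
endfacet
facet normal 0.573 0.676 0.463
outer loop
vertex -0.766 -1.276 -0.986
vertex -0.213 -1.656 -1.115
vertex -0.413 -1.18 -1.563
endloop
endfacet
facet normal 0.003 0.986 0.166
outer loop
vertex -0.766 -1.276 -0.986
vertex -0.413 -1.18 -1.563
vertex -1.096 -1.176 -1.576
endloop
endfacet
facet normal -0.581 0.685 0.441
outer loop
vertex -0.766 -1.276 -0.986
vertex -1.096 -1.176 -1.576
vertex -1.319 -1.649 -1.135
endloop
endfacet
facet normal -0.372 0.189 0.909
outer loop
vertex -0.766 -1.276 -0.986
vertex -1.319 -1.649 -1.135
vertex -0.773 -1.945 -0.85
endloop
endfacet
facet normal 0.937 0.344 -0.053
outer loop
vertex -0.413 -1.18 -1.563
vertex -0.213 -1.656 -1.115
vertex -0.201 -1.791 -1.785
endloop
endfacet
facet normal 0.562 -0.455 0.691
outer loop
vertex -0.213 -1.656 -1.115
vertex -0.773 -1.945 -0.85
vertex -0.424 -2.264 -1.344
endloop
endfacet
facet normal -0.592 -0.449 0.669
outer loop
vertex -0.773 -1.945 -0.85
vertex -1.319 -1.649 -1.135
vertex -1.107 -2.26 -1.357
endloop
endfacet
facet normal -0.930 0.356 -0.088
outer loop
vertex -1.319 -1.649 -1.135
vertex -1.096 -1.176 -1.576
vertex -1.307 -1.784 -1.805
endloop
endfacet
facet normal 0.015 0.845 -0.535
outer loop
vertex -1.096 -1.176 -1.576
vertex -0.413 -1.18 -1.563
vertex -0.747 -1.495 -2.07
endloop
endfacet
facet normal 0.581 -0.685 -0.441
outer loop
vertex -0.754 -2.164 -1.934
vertex -0.201 -1.791 -1.785
vertex -0.424 -2.264 -1.344
endloop
endfacet
facet normal -0.003 -0.986 -0.166
outer loop
vertex -0.754 -2.164 -1.934
vertex -0.424 -2.264 -1.344
vertex -1.107 -2.26 -1.357
endloop
endfacet
facet normal -0.573 -0.676 -0.463
outer loop
vertex -0.754 -2.164 -1.934
vertex -1.107 -2.26 -1.357
vertex -1.307 -1.784 -1.805
endloop
endfacet
facet normal -0.341 -0.184 -0.922
outer loop
vertex -0.754 -2.164 -1.934
vertex -1.307 -1.784 -1.805
vertex -0.747 -1.495 -2.07
endloop
endfacet
facet normal 0.372 -0.189 -0.909
outer loop
vertex -0.754 -2.164 -1.934
vertex -0.747 -1.495 -2.07
vertex -0.201 -1.791 -1.785
endloop
endfacet
facet normal 0.930 -0.356 0.088
outer loop
vertex -0.424 -2.264 -1.344
vertex -0.201 -1.791 -1.785
vertex -0.213 -1.656 -1.115
endloop
endfacet
facet normal -0.015 -0.845 0.535
outer loop
vertex -1.107 -2.26 -1.357
vertex -0.424 -2.264 -1.344
vertex -0.773 -1.945 -0.85
endloop
endfacet
facet normal -0.937 -0.344 0.053
outer loop
vertex -1.307 -1.784 -1.805
vertex -1.107 -2.26 -1.357
vertex -1.319 -1.649 -1.135
endloop
endfacet
facet normal -0.562 0.455 -0.691
outer loop
vertex -0.747 -1.495 -2.07
vertex -1.307 -1.784 -1.805
vertex -1.096 -1.176 -1.576
endloop
endfacet
facet normal 0.592 0.449 -0.669
outer loop
vertex -0.201 -1.791 -1.785
vertex -0.747 -1.495 -2.07
vertex -0.413 -1.18 -1.563
endloop
endfacet

endsolid


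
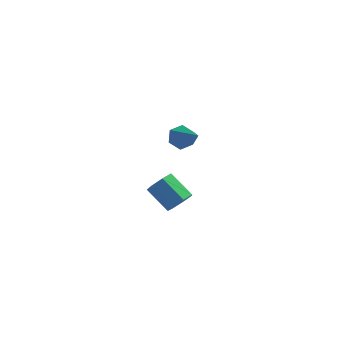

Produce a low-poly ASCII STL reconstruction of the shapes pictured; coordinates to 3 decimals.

solid 
facet normal 0.757 -0.250 -0.604
outer loop
vertex 2.076 0.041 -3.446
vertex 1.501 -0.185 -4.073
vertex 1.875 0.598 -3.929
endloop
endfacet
facet normal 0.598 0.637 0.486
outer loop
vertex 2.076 0.041 -3.446
vertex 1.875 0.598 -3.929
vertex 0.713 0.491 -2.36
endloop
endfacet
facet normal 0.599 0.636 0.487
outer loop
vertex 0.713 0.491 -2.36
vertex 1.875 0.598 -3.929
vertex 0.513 1.048 -2.842
endloop
endfacet
facet normal -0.757 0.250 0.603
outer loop
vertex 0.713 0.491 -2.36
vertex 0.513 1.048 -2.842
vertex 0.139 0.265 -2.987
endloop
endfacet
facet normal 0.757 -0.250 -0.604
outer loop
vertex 1.875 0.598 -3.929
vertex 1.501 -0.185 -4.073
vertex 1.393 0.566 -4.52
endloop
endfacet
facet normal 0.168 0.967 -0.190
outer loop
vertex 1.875 0.598 -3.929
vertex 1.393 0.566 -4.52
vertex 0.513 1.048 -2.842
endloop
endfacet
facet normal 0.168 0.967 -0.190
outer loop
vertex 0.513 1.048 -2.842
vertex 1.393 0.566 -4.52
vertex 0.03 1.016 -3.433
endloop
endfacet
facet normal -0.756 0.249 0.605
outer loop
vertex 0.513 1.048 -2.842
vertex 0.03 1.016 -3.433
vertex 0.139 0.265 -2.987
endloop
endfacet
facet normal 0.757 -0.250 -0.603
outer loop
vertex 1.393 0.566 -4.52
vertex 1.501 -0.185 -4.073
vertex 0.992 -0.032 -4.775
endloop
endfacet
facet normal -0.389 0.570 -0.724
outer loop
vertex 1.393 0.566 -4.52
vertex 0.992 -0.032 -4.775
vertex 0.03 1.016 -3.433
endloop
endfacet
facet normal -0.390 0.569 -0.724
outer loop
vertex 0.03 1.016 -3.433
vertex 0.992 -0.032 -4.775
vertex -0.37 0.418 -3.688
endloop
endfacet
facet normal -0.757 0.249 0.604
outer loop
vertex 0.03 1.016 -3.433
vertex -0.37 0.418 -3.688
vertex 0.139 0.265 -2.987
endloop
endfacet
facet normal 0.757 -0.249 -0.603
outer loop
vertex 0.992 -0.032 -4.775
vertex 1.501 -0.185 -4.073
vertex 0.975 -0.745 -4.502
endloop
endfacet
facet normal -0.653 -0.257 -0.712
outer loop
vertex 0.992 -0.032 -4.775
vertex 0.975 -0.745 -4.502
vertex -0.37 0.418 -3.688
endloop
endfacet
facet normal -0.653 -0.256 -0.713
outer loop
vertex -0.37 0.418 -3.688
vertex 0.975 -0.745 -4.502
vertex -0.388 -0.295 -3.415
endloop
endfacet
facet normal -0.757 0.250 0.604
outer loop
vertex -0.37 0.418 -3.688
vertex -0.388 -0.295 -3.415
vertex 0.139 0.265 -2.987
endloop
endfacet
facet normal 0.757 -0.249 -0.603
outer loop
vertex 0.975 -0.745 -4.502
vertex 1.501 -0.185 -4.073
vertex 1.354 -1.036 -3.906
endloop
endfacet
facet normal -0.425 -0.890 -0.164
outer loop
vertex 0.975 -0.745 -4.502
vertex 1.354 -1.036 -3.906
vertex -0.388 -0.295 -3.415
endloop
endfacet
facet normal -0.425 -0.890 -0.164
outer loop
vertex -0.388 -0.295 -3.415
vertex 1.354 -1.036 -3.906
vertex -0.009 -0.586 -2.819
endloop
endfacet
facet normal -0.757 0.251 0.604
outer loop
vertex -0.388 -0.295 -3.415
vertex -0.009 -0.586 -2.819
vertex 0.139 0.265 -2.987
endloop
endfacet
facet normal 0.757 -0.249 -0.604
outer loop
vertex 1.354 -1.036 -3.906
vertex 1.501 -0.185 -4.073
vertex 1.844 -0.686 -3.436
endloop
endfacet
facet normal 0.123 -0.853 0.507
outer loop
vertex 1.354 -1.036 -3.906
vertex 1.844 -0.686 -3.436
vertex -0.009 -0.586 -2.819
endloop
endfacet
facet normal 0.123 -0.853 0.508
outer loop
vertex -0.009 -0.586 -2.819
vertex 1.844 -0.686 -3.436
vertex 0.481 -0.236 -2.35
endloop
endfacet
facet normal -0.757 0.251 0.604
outer loop
vertex -0.009 -0.586 -2.819
vertex 0.481 -0.236 -2.35
vertex 0.139 0.265 -2.987
endloop
endfacet
facet normal 0.757 -0.250 -0.604
outer loop
vertex 1.844 -0.686 -3.436
vertex 1.501 -0.185 -4.073
vertex 2.076 0.041 -3.446
endloop
endfacet
facet normal 0.578 -0.173 0.797
outer loop
vertex 1.844 -0.686 -3.436
vertex 2.076 0.041 -3.446
vertex 0.481 -0.236 -2.35
endloop
endfacet
facet normal 0.578 -0.173 0.797
outer loop
vertex 0.481 -0.236 -2.35
vertex 2.076 0.041 -3.446
vertex 0.713 0.491 -2.36
endloop
endfacet
facet normal -0.757 0.250 0.603
outer loop
vertex 0.481 -0.236 -2.35
vertex 0.713 0.491 -2.36
vertex 0.139 0.265 -2.987
endloop
endfacet
facet normal -0.635 0.554 -0.538
outer loop
vertex 2.922 -2.125 3.01
vertex 2.466 -2.749 2.905
vertex 2.353 -2.282 3.519
endloop
endfacet
facet normal 0.438 0.595 0.674
outer loop
vertex 2.922 -2.125 3.01
vertex 2.353 -2.282 3.519
vertex 3.774 -3.891 4.015
endloop
endfacet
facet normal -0.635 0.554 -0.538
outer loop
vertex 2.353 -2.282 3.519
vertex 2.466 -2.749 2.905
vertex 1.897 -2.906 3.414
endloop
endfacet
facet normal -0.283 0.046 0.958
outer loop
vertex 2.353 -2.282 3.519
vertex 1.897 -2.906 3.414
vertex 3.774 -3.891 4.015
endloop
endfacet
facet normal -0.635 0.554 -0.538
outer loop
vertex 1.897 -2.906 3.414
vertex 2.466 -2.749 2.905
vertex 2.01 -3.373 2.8
endloop
endfacet
facet normal -0.524 -0.722 0.453
outer loop
vertex 1.897 -2.906 3.414
vertex 2.01 -3.373 2.8
vertex 3.774 -3.891 4.015
endloop
endfacet
facet normal -0.634 0.554 -0.539
outer loop
vertex 2.01 -3.373 2.8
vertex 2.466 -2.749 2.905
vertex 2.58 -3.216 2.291
endloop
endfacet
facet normal -0.043 -0.940 -0.338
outer loop
vertex 2.01 -3.373 2.8
vertex 2.58 -3.216 2.291
vertex 3.774 -3.891 4.015
endloop
endfacet
facet normal -0.634 0.554 -0.539
outer loop
vertex 2.58 -3.216 2.291
vertex 2.466 -2.749 2.905
vertex 3.036 -2.592 2.396
endloop
endfacet
facet normal 0.678 -0.391 -0.623
outer loop
vertex 2.58 -3.216 2.291
vertex 3.036 -2.592 2.396
vertex 3.774 -3.891 4.015
endloop
endfacet
facet normal -0.634 0.554 -0.539
outer loop
vertex 3.036 -2.592 2.396
vertex 2.466 -2.749 2.905
vertex 2.922 -2.125 3.01
endloop
endfacet
facet normal 0.919 0.377 -0.116
outer loop
vertex 3.036 -2.592 2.396
vertex 2.922 -2.125 3.01
vertex 3.774 -3.891 4.015
endloop
endfacet

endsolid


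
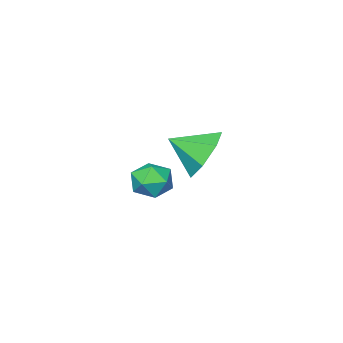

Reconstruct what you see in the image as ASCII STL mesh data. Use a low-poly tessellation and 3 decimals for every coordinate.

solid 
facet normal -0.620 0.769 0.152
outer loop
vertex -0.496 -0.971 -0.549
vertex -0.571 -1.16 0.103
vertex -0.074 -0.725 -0.071
endloop
endfacet
facet normal -0.139 0.925 -0.354
outer loop
vertex -0.496 -0.971 -0.549
vertex -0.074 -0.725 -0.071
vertex 0.174 -0.92 -0.678
endloop
endfacet
facet normal -0.202 0.441 -0.875
outer loop
vertex -0.496 -0.971 -0.549
vertex 0.174 -0.92 -0.678
vertex -0.171 -1.475 -0.878
endloop
endfacet
facet normal -0.721 -0.013 -0.692
outer loop
vertex -0.496 -0.971 -0.549
vertex -0.171 -1.475 -0.878
vertex -0.631 -1.623 -0.396
endloop
endfacet
facet normal -0.980 0.189 -0.058
outer loop
vertex -0.496 -0.971 -0.549
vertex -0.631 -1.623 -0.396
vertex -0.571 -1.16 0.103
endloop
endfacet
facet normal 0.512 0.857 -0.066
outer loop
vertex 0.174 -0.92 -0.678
vertex -0.074 -0.725 -0.071
vertex 0.511 -1.077 -0.104
endloop
endfacet
facet normal -0.268 0.606 0.749
outer loop
vertex -0.074 -0.725 -0.071
vertex -0.571 -1.16 0.103
vertex 0.051 -1.225 0.378
endloop
endfacet
facet normal -0.851 -0.331 0.409
outer loop
vertex -0.571 -1.16 0.103
vertex -0.631 -1.623 -0.396
vertex -0.294 -1.78 0.178
endloop
endfacet
facet normal -0.432 -0.660 -0.615
outer loop
vertex -0.631 -1.623 -0.396
vertex -0.171 -1.475 -0.878
vertex -0.046 -1.975 -0.429
endloop
endfacet
facet normal 0.410 0.073 -0.909
outer loop
vertex -0.171 -1.475 -0.878
vertex 0.174 -0.92 -0.678
vertex 0.451 -1.54 -0.603
endloop
endfacet
facet normal 0.721 0.013 0.692
outer loop
vertex 0.376 -1.729 0.049
vertex 0.511 -1.077 -0.104
vertex 0.051 -1.225 0.378
endloop
endfacet
facet normal 0.202 -0.441 0.875
outer loop
vertex 0.376 -1.729 0.049
vertex 0.051 -1.225 0.378
vertex -0.294 -1.78 0.178
endloop
endfacet
facet normal 0.139 -0.925 0.354
outer loop
vertex 0.376 -1.729 0.049
vertex -0.294 -1.78 0.178
vertex -0.046 -1.975 -0.429
endloop
endfacet
facet normal 0.620 -0.769 -0.152
outer loop
vertex 0.376 -1.729 0.049
vertex -0.046 -1.975 -0.429
vertex 0.451 -1.54 -0.603
endloop
endfacet
facet normal 0.980 -0.189 0.058
outer loop
vertex 0.376 -1.729 0.049
vertex 0.451 -1.54 -0.603
vertex 0.511 -1.077 -0.104
endloop
endfacet
facet normal 0.432 0.660 0.615
outer loop
vertex 0.051 -1.225 0.378
vertex 0.511 -1.077 -0.104
vertex -0.074 -0.725 -0.071
endloop
endfacet
facet normal -0.410 -0.073 0.909
outer loop
vertex -0.294 -1.78 0.178
vertex 0.051 -1.225 0.378
vertex -0.571 -1.16 0.103
endloop
endfacet
facet normal -0.512 -0.857 0.066
outer loop
vertex -0.046 -1.975 -0.429
vertex -0.294 -1.78 0.178
vertex -0.631 -1.623 -0.396
endloop
endfacet
facet normal 0.268 -0.606 -0.749
outer loop
vertex 0.451 -1.54 -0.603
vertex -0.046 -1.975 -0.429
vertex -0.171 -1.475 -0.878
endloop
endfacet
facet normal 0.851 0.331 -0.409
outer loop
vertex 0.511 -1.077 -0.104
vertex 0.451 -1.54 -0.603
vertex 0.174 -0.92 -0.678
endloop
endfacet
facet normal -0.605 0.634 -0.483
outer loop
vertex 1.421 2.03 1.702
vertex 0.8 1.876 2.278
vertex 1.414 2.478 2.299
endloop
endfacet
facet normal 0.999 0.031 -0.012
outer loop
vertex 1.421 2.03 1.702
vertex 1.414 2.478 2.299
vertex 1.46 1.184 2.802
endloop
endfacet
facet normal -0.605 0.634 -0.481
outer loop
vertex 1.414 2.478 2.299
vertex 0.8 1.876 2.278
vertex 0.946 2.472 2.88
endloop
endfacet
facet normal 0.750 0.263 0.607
outer loop
vertex 1.414 2.478 2.299
vertex 0.946 2.472 2.88
vertex 1.46 1.184 2.802
endloop
endfacet
facet normal -0.605 0.634 -0.481
outer loop
vertex 0.946 2.472 2.88
vertex 0.8 1.876 2.278
vertex 0.368 2.017 3.007
endloop
endfacet
facet normal 0.199 0.020 0.980
outer loop
vertex 0.946 2.472 2.88
vertex 0.368 2.017 3.007
vertex 1.46 1.184 2.802
endloop
endfacet
facet normal -0.605 0.634 -0.481
outer loop
vertex 0.368 2.017 3.007
vertex 0.8 1.876 2.278
vertex 0.116 1.456 2.585
endloop
endfacet
facet normal -0.237 -0.514 0.825
outer loop
vertex 0.368 2.017 3.007
vertex 0.116 1.456 2.585
vertex 1.46 1.184 2.802
endloop
endfacet
facet normal -0.605 0.634 -0.481
outer loop
vertex 0.116 1.456 2.585
vertex 0.8 1.876 2.278
vertex 0.379 1.211 1.931
endloop
endfacet
facet normal -0.232 -0.938 0.258
outer loop
vertex 0.116 1.456 2.585
vertex 0.379 1.211 1.931
vertex 1.46 1.184 2.802
endloop
endfacet
facet normal -0.605 0.634 -0.481
outer loop
vertex 0.379 1.211 1.931
vertex 0.8 1.876 2.278
vertex 0.96 1.467 1.538
endloop
endfacet
facet normal 0.213 -0.932 -0.293
outer loop
vertex 0.379 1.211 1.931
vertex 0.96 1.467 1.538
vertex 1.46 1.184 2.802
endloop
endfacet
facet normal -0.604 0.635 -0.482
outer loop
vertex 0.96 1.467 1.538
vertex 0.8 1.876 2.278
vertex 1.421 2.03 1.702
endloop
endfacet
facet normal 0.760 -0.502 -0.413
outer loop
vertex 0.96 1.467 1.538
vertex 1.421 2.03 1.702
vertex 1.46 1.184 2.802
endloop
endfacet

endsolid


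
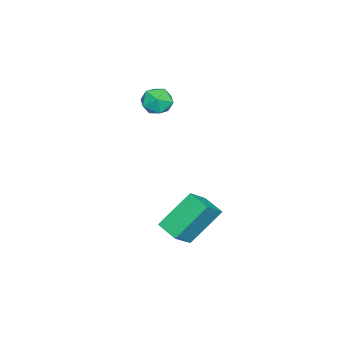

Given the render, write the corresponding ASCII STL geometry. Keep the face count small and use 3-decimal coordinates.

solid 
facet normal -0.453 0.533 0.715
outer loop
vertex 3.133 2.066 -0.738
vertex 3.709 2.914 -1.005
vertex 2.18 2.437 -1.619
endloop
endfacet
facet normal -0.544 -0.800 0.252
outer loop
vertex 3.091 1.366 -3.055
vertex 3.133 2.066 -0.738
vertex 2.18 2.437 -1.619
endloop
endfacet
facet normal -0.453 0.533 0.715
outer loop
vertex 2.18 2.437 -1.619
vertex 3.709 2.914 -1.005
vertex 2.756 3.285 -1.886
endloop
endfacet
facet normal -0.706 0.274 -0.653
outer loop
vertex 2.756 3.285 -1.886
vertex 3.091 1.366 -3.055
vertex 2.18 2.437 -1.619
endloop
endfacet
facet normal 0.706 -0.274 0.653
outer loop
vertex 3.133 2.066 -0.738
vertex 4.62 1.843 -2.441
vertex 3.709 2.914 -1.005
endloop
endfacet
facet normal -0.544 -0.800 0.252
outer loop
vertex 4.044 0.995 -2.174
vertex 3.133 2.066 -0.738
vertex 3.091 1.366 -3.055
endloop
endfacet
facet normal 0.706 -0.274 0.653
outer loop
vertex 4.044 0.995 -2.174
vertex 4.62 1.843 -2.441
vertex 3.133 2.066 -0.738
endloop
endfacet
facet normal 0.544 0.800 -0.252
outer loop
vertex 3.709 2.914 -1.005
vertex 4.62 1.843 -2.441
vertex 2.756 3.285 -1.886
endloop
endfacet
facet normal -0.706 0.274 -0.653
outer loop
vertex 3.667 2.214 -3.322
vertex 3.091 1.366 -3.055
vertex 2.756 3.285 -1.886
endloop
endfacet
facet normal 0.544 0.800 -0.252
outer loop
vertex 2.756 3.285 -1.886
vertex 4.62 1.843 -2.441
vertex 3.667 2.214 -3.322
endloop
endfacet
facet normal 0.453 -0.533 -0.715
outer loop
vertex 3.667 2.214 -3.322
vertex 4.044 0.995 -2.174
vertex 3.091 1.366 -3.055
endloop
endfacet
facet normal 0.453 -0.533 -0.715
outer loop
vertex 4.62 1.843 -2.441
vertex 4.044 0.995 -2.174
vertex 3.667 2.214 -3.322
endloop
endfacet
facet normal -0.381 0.816 0.434
outer loop
vertex -1.451 0.145 1.475
vertex -2.187 -0.157 1.397
vertex -1.761 -0.309 2.056
endloop
endfacet
facet normal 0.277 0.680 0.679
outer loop
vertex -1.451 0.145 1.475
vertex -1.761 -0.309 2.056
vertex -0.997 -0.403 1.839
endloop
endfacet
facet normal 0.723 0.680 0.122
outer loop
vertex -1.451 0.145 1.475
vertex -0.997 -0.403 1.839
vertex -0.952 -0.309 1.047
endloop
endfacet
facet normal 0.342 0.816 -0.467
outer loop
vertex -1.451 0.145 1.475
vertex -0.952 -0.309 1.047
vertex -1.687 -0.157 0.774
endloop
endfacet
facet normal -0.340 0.900 -0.273
outer loop
vertex -1.451 0.145 1.475
vertex -1.687 -0.157 0.774
vertex -2.187 -0.157 1.397
endloop
endfacet
facet normal 0.276 0.024 0.961
outer loop
vertex -0.997 -0.403 1.839
vertex -1.761 -0.309 2.056
vertex -1.453 -1.043 1.986
endloop
endfacet
facet normal -0.788 0.245 0.566
outer loop
vertex -1.761 -0.309 2.056
vertex -2.187 -0.157 1.397
vertex -2.188 -0.891 1.713
endloop
endfacet
facet normal -0.721 0.381 -0.579
outer loop
vertex -2.187 -0.157 1.397
vertex -1.687 -0.157 0.774
vertex -2.143 -0.797 0.921
endloop
endfacet
facet normal 0.382 0.245 -0.891
outer loop
vertex -1.687 -0.157 0.774
vertex -0.952 -0.309 1.047
vertex -1.379 -0.891 0.704
endloop
endfacet
facet normal 0.998 0.024 0.060
outer loop
vertex -0.952 -0.309 1.047
vertex -0.997 -0.403 1.839
vertex -0.953 -1.043 1.363
endloop
endfacet
facet normal -0.342 -0.816 0.467
outer loop
vertex -1.689 -1.345 1.285
vertex -1.453 -1.043 1.986
vertex -2.188 -0.891 1.713
endloop
endfacet
facet normal -0.723 -0.680 -0.122
outer loop
vertex -1.689 -1.345 1.285
vertex -2.188 -0.891 1.713
vertex -2.143 -0.797 0.921
endloop
endfacet
facet normal -0.277 -0.680 -0.679
outer loop
vertex -1.689 -1.345 1.285
vertex -2.143 -0.797 0.921
vertex -1.379 -0.891 0.704
endloop
endfacet
facet normal 0.381 -0.816 -0.434
outer loop
vertex -1.689 -1.345 1.285
vertex -1.379 -0.891 0.704
vertex -0.953 -1.043 1.363
endloop
endfacet
facet normal 0.340 -0.900 0.273
outer loop
vertex -1.689 -1.345 1.285
vertex -0.953 -1.043 1.363
vertex -1.453 -1.043 1.986
endloop
endfacet
facet normal -0.382 -0.245 0.891
outer loop
vertex -2.188 -0.891 1.713
vertex -1.453 -1.043 1.986
vertex -1.761 -0.309 2.056
endloop
endfacet
facet normal -0.998 -0.024 -0.060
outer loop
vertex -2.143 -0.797 0.921
vertex -2.188 -0.891 1.713
vertex -2.187 -0.157 1.397
endloop
endfacet
facet normal -0.276 -0.024 -0.961
outer loop
vertex -1.379 -0.891 0.704
vertex -2.143 -0.797 0.921
vertex -1.687 -0.157 0.774
endloop
endfacet
facet normal 0.788 -0.245 -0.566
outer loop
vertex -0.953 -1.043 1.363
vertex -1.379 -0.891 0.704
vertex -0.952 -0.309 1.047
endloop
endfacet
facet normal 0.721 -0.381 0.579
outer loop
vertex -1.453 -1.043 1.986
vertex -0.953 -1.043 1.363
vertex -0.997 -0.403 1.839
endloop
endfacet

endsolid


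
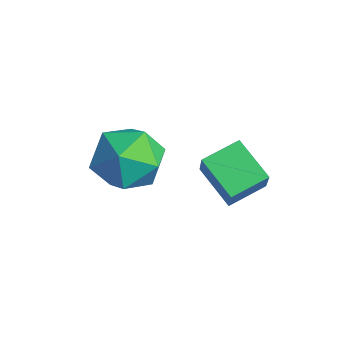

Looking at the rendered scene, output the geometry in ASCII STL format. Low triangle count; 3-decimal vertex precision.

solid 
facet normal -0.878 -0.146 0.455
outer loop
vertex -1.147 1.188 2.724
vertex -1.176 2.279 3.018
vertex -1.672 1.427 1.788
endloop
endfacet
facet normal 0.025 -0.965 -0.261
outer loop
vertex -0.504 1.621 1.182
vertex -1.147 1.188 2.724
vertex -1.672 1.427 1.788
endloop
endfacet
facet normal -0.878 -0.146 0.455
outer loop
vertex -1.672 1.427 1.788
vertex -1.176 2.279 3.018
vertex -1.701 2.517 2.082
endloop
endfacet
facet normal -0.478 0.217 -0.851
outer loop
vertex -1.701 2.517 2.082
vertex -0.504 1.621 1.182
vertex -1.672 1.427 1.788
endloop
endfacet
facet normal 0.478 -0.217 0.851
outer loop
vertex -1.147 1.188 2.724
vertex -0.008 2.473 2.412
vertex -1.176 2.279 3.018
endloop
endfacet
facet normal 0.026 -0.965 -0.260
outer loop
vertex 0.021 1.383 2.118
vertex -1.147 1.188 2.724
vertex -0.504 1.621 1.182
endloop
endfacet
facet normal 0.478 -0.217 0.851
outer loop
vertex 0.021 1.383 2.118
vertex -0.008 2.473 2.412
vertex -1.147 1.188 2.724
endloop
endfacet
facet normal -0.026 0.965 0.260
outer loop
vertex -1.176 2.279 3.018
vertex -0.008 2.473 2.412
vertex -1.701 2.517 2.082
endloop
endfacet
facet normal -0.478 0.217 -0.851
outer loop
vertex -0.533 2.712 1.476
vertex -0.504 1.621 1.182
vertex -1.701 2.517 2.082
endloop
endfacet
facet normal -0.026 0.965 0.261
outer loop
vertex -1.701 2.517 2.082
vertex -0.008 2.473 2.412
vertex -0.533 2.712 1.476
endloop
endfacet
facet normal 0.878 0.146 -0.455
outer loop
vertex -0.533 2.712 1.476
vertex 0.021 1.383 2.118
vertex -0.504 1.621 1.182
endloop
endfacet
facet normal 0.878 0.146 -0.455
outer loop
vertex -0.008 2.473 2.412
vertex 0.021 1.383 2.118
vertex -0.533 2.712 1.476
endloop
endfacet
facet normal 0.000 -0.171 0.985
outer loop
vertex -1.941 0.029 3.704
vertex -2.549 -0.841 3.553
vertex -1.48 -0.925 3.538
endloop
endfacet
facet normal 0.602 0.154 0.784
outer loop
vertex -1.941 0.029 3.704
vertex -1.48 -0.925 3.538
vertex -1.085 -0.049 3.062
endloop
endfacet
facet normal 0.425 0.771 0.473
outer loop
vertex -1.941 0.029 3.704
vertex -1.085 -0.049 3.062
vertex -1.91 0.577 2.783
endloop
endfacet
facet normal -0.286 0.828 0.483
outer loop
vertex -1.941 0.029 3.704
vertex -1.91 0.577 2.783
vertex -2.815 0.087 3.086
endloop
endfacet
facet normal -0.549 0.245 0.799
outer loop
vertex -1.941 0.029 3.704
vertex -2.815 0.087 3.086
vertex -2.549 -0.841 3.553
endloop
endfacet
facet normal 0.921 -0.256 0.294
outer loop
vertex -1.085 -0.049 3.062
vertex -1.48 -0.925 3.538
vertex -1.165 -0.967 2.514
endloop
endfacet
facet normal -0.053 -0.782 0.621
outer loop
vertex -1.48 -0.925 3.538
vertex -2.549 -0.841 3.553
vertex -2.07 -1.457 2.817
endloop
endfacet
facet normal -0.941 -0.109 0.320
outer loop
vertex -2.549 -0.841 3.553
vertex -2.815 0.087 3.086
vertex -2.895 -0.831 2.538
endloop
endfacet
facet normal -0.516 0.834 -0.193
outer loop
vertex -2.815 0.087 3.086
vertex -1.91 0.577 2.783
vertex -2.5 0.045 2.062
endloop
endfacet
facet normal 0.635 0.744 -0.209
outer loop
vertex -1.91 0.577 2.783
vertex -1.085 -0.049 3.062
vertex -1.431 -0.039 2.047
endloop
endfacet
facet normal 0.286 -0.828 -0.483
outer loop
vertex -2.039 -0.909 1.896
vertex -1.165 -0.967 2.514
vertex -2.07 -1.457 2.817
endloop
endfacet
facet normal -0.425 -0.771 -0.473
outer loop
vertex -2.039 -0.909 1.896
vertex -2.07 -1.457 2.817
vertex -2.895 -0.831 2.538
endloop
endfacet
facet normal -0.602 -0.154 -0.784
outer loop
vertex -2.039 -0.909 1.896
vertex -2.895 -0.831 2.538
vertex -2.5 0.045 2.062
endloop
endfacet
facet normal -0.000 0.171 -0.985
outer loop
vertex -2.039 -0.909 1.896
vertex -2.5 0.045 2.062
vertex -1.431 -0.039 2.047
endloop
endfacet
facet normal 0.549 -0.245 -0.799
outer loop
vertex -2.039 -0.909 1.896
vertex -1.431 -0.039 2.047
vertex -1.165 -0.967 2.514
endloop
endfacet
facet normal 0.516 -0.834 0.193
outer loop
vertex -2.07 -1.457 2.817
vertex -1.165 -0.967 2.514
vertex -1.48 -0.925 3.538
endloop
endfacet
facet normal -0.635 -0.744 0.209
outer loop
vertex -2.895 -0.831 2.538
vertex -2.07 -1.457 2.817
vertex -2.549 -0.841 3.553
endloop
endfacet
facet normal -0.921 0.256 -0.294
outer loop
vertex -2.5 0.045 2.062
vertex -2.895 -0.831 2.538
vertex -2.815 0.087 3.086
endloop
endfacet
facet normal 0.053 0.782 -0.621
outer loop
vertex -1.431 -0.039 2.047
vertex -2.5 0.045 2.062
vertex -1.91 0.577 2.783
endloop
endfacet
facet normal 0.941 0.109 -0.320
outer loop
vertex -1.165 -0.967 2.514
vertex -1.431 -0.039 2.047
vertex -1.085 -0.049 3.062
endloop
endfacet

endsolid


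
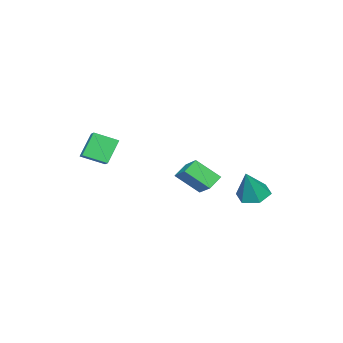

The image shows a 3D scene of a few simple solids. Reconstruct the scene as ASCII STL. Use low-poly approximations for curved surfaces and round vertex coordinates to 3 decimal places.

solid 
facet normal -0.672 -0.623 -0.401
outer loop
vertex 0.797 -4.258 0.891
vertex 0.088 -3.114 0.3
vertex 1.747 -4.387 -0.501
endloop
endfacet
facet normal 0.482 -0.779 0.401
outer loop
vertex 2.352 -3.826 -0.14
vertex 0.797 -4.258 0.891
vertex 1.747 -4.387 -0.501
endloop
endfacet
facet normal -0.672 -0.623 -0.401
outer loop
vertex 1.747 -4.387 -0.501
vertex 0.088 -3.114 0.3
vertex 1.038 -3.243 -1.091
endloop
endfacet
facet normal 0.562 -0.076 -0.824
outer loop
vertex 1.038 -3.243 -1.091
vertex 2.352 -3.826 -0.14
vertex 1.747 -4.387 -0.501
endloop
endfacet
facet normal -0.562 0.077 0.823
outer loop
vertex 0.797 -4.258 0.891
vertex 0.693 -2.553 0.661
vertex 0.088 -3.114 0.3
endloop
endfacet
facet normal 0.483 -0.778 0.402
outer loop
vertex 1.402 -3.697 1.251
vertex 0.797 -4.258 0.891
vertex 2.352 -3.826 -0.14
endloop
endfacet
facet normal -0.562 0.077 0.824
outer loop
vertex 1.402 -3.697 1.251
vertex 0.693 -2.553 0.661
vertex 0.797 -4.258 0.891
endloop
endfacet
facet normal -0.482 0.779 -0.402
outer loop
vertex 0.088 -3.114 0.3
vertex 0.693 -2.553 0.661
vertex 1.038 -3.243 -1.091
endloop
endfacet
facet normal 0.562 -0.077 -0.824
outer loop
vertex 1.643 -2.682 -0.731
vertex 2.352 -3.826 -0.14
vertex 1.038 -3.243 -1.091
endloop
endfacet
facet normal -0.483 0.778 -0.402
outer loop
vertex 1.038 -3.243 -1.091
vertex 0.693 -2.553 0.661
vertex 1.643 -2.682 -0.731
endloop
endfacet
facet normal 0.672 0.623 0.401
outer loop
vertex 1.643 -2.682 -0.731
vertex 1.402 -3.697 1.251
vertex 2.352 -3.826 -0.14
endloop
endfacet
facet normal 0.672 0.623 0.401
outer loop
vertex 0.693 -2.553 0.661
vertex 1.402 -3.697 1.251
vertex 1.643 -2.682 -0.731
endloop
endfacet
facet normal -0.534 -0.688 -0.492
outer loop
vertex -1.147 0.476 -1.142
vertex -1.672 1.716 -2.306
vertex -0.323 0.264 -1.741
endloop
endfacet
facet normal 0.296 -0.697 0.653
outer loop
vertex 0.532 1.364 -0.954
vertex -1.147 0.476 -1.142
vertex -0.323 0.264 -1.741
endloop
endfacet
facet normal -0.534 -0.688 -0.492
outer loop
vertex -0.323 0.264 -1.741
vertex -1.672 1.716 -2.306
vertex -0.848 1.504 -2.904
endloop
endfacet
facet normal 0.792 -0.204 -0.575
outer loop
vertex -0.848 1.504 -2.904
vertex 0.532 1.364 -0.954
vertex -0.323 0.264 -1.741
endloop
endfacet
facet normal -0.792 0.204 0.575
outer loop
vertex -1.147 0.476 -1.142
vertex -0.817 2.816 -1.519
vertex -1.672 1.716 -2.306
endloop
endfacet
facet normal 0.295 -0.697 0.654
outer loop
vertex -0.292 1.576 -0.356
vertex -1.147 0.476 -1.142
vertex 0.532 1.364 -0.954
endloop
endfacet
facet normal -0.792 0.204 0.575
outer loop
vertex -0.292 1.576 -0.356
vertex -0.817 2.816 -1.519
vertex -1.147 0.476 -1.142
endloop
endfacet
facet normal -0.295 0.697 -0.654
outer loop
vertex -1.672 1.716 -2.306
vertex -0.817 2.816 -1.519
vertex -0.848 1.504 -2.904
endloop
endfacet
facet normal 0.792 -0.205 -0.575
outer loop
vertex 0.007 2.604 -2.118
vertex 0.532 1.364 -0.954
vertex -0.848 1.504 -2.904
endloop
endfacet
facet normal -0.296 0.697 -0.653
outer loop
vertex -0.848 1.504 -2.904
vertex -0.817 2.816 -1.519
vertex 0.007 2.604 -2.118
endloop
endfacet
facet normal 0.534 0.688 0.492
outer loop
vertex 0.007 2.604 -2.118
vertex -0.292 1.576 -0.356
vertex 0.532 1.364 -0.954
endloop
endfacet
facet normal 0.534 0.687 0.492
outer loop
vertex -0.817 2.816 -1.519
vertex -0.292 1.576 -0.356
vertex 0.007 2.604 -2.118
endloop
endfacet
facet normal -0.462 0.011 -0.887
outer loop
vertex -2.2 3.337 -3.774
vertex -3.052 3.61 -3.327
vertex -2.412 4.306 -3.652
endloop
endfacet
facet normal 0.974 0.220 -0.057
outer loop
vertex -2.2 3.337 -3.774
vertex -2.412 4.306 -3.652
vertex -2.128 3.59 -1.553
endloop
endfacet
facet normal -0.461 0.010 -0.887
outer loop
vertex -2.412 4.306 -3.652
vertex -3.052 3.61 -3.327
vertex -3.264 4.579 -3.206
endloop
endfacet
facet normal 0.410 0.879 0.244
outer loop
vertex -2.412 4.306 -3.652
vertex -3.264 4.579 -3.206
vertex -2.128 3.59 -1.553
endloop
endfacet
facet normal -0.462 0.010 -0.887
outer loop
vertex -3.264 4.579 -3.206
vertex -3.052 3.61 -3.327
vertex -3.904 3.883 -2.88
endloop
endfacet
facet normal -0.380 0.655 0.653
outer loop
vertex -3.264 4.579 -3.206
vertex -3.904 3.883 -2.88
vertex -2.128 3.59 -1.553
endloop
endfacet
facet normal -0.462 0.010 -0.887
outer loop
vertex -3.904 3.883 -2.88
vertex -3.052 3.61 -3.327
vertex -3.691 2.913 -3.002
endloop
endfacet
facet normal -0.607 -0.229 0.761
outer loop
vertex -3.904 3.883 -2.88
vertex -3.691 2.913 -3.002
vertex -2.128 3.59 -1.553
endloop
endfacet
facet normal -0.461 0.009 -0.887
outer loop
vertex -3.691 2.913 -3.002
vertex -3.052 3.61 -3.327
vertex -2.839 2.64 -3.448
endloop
endfacet
facet normal -0.043 -0.887 0.461
outer loop
vertex -3.691 2.913 -3.002
vertex -2.839 2.64 -3.448
vertex -2.128 3.59 -1.553
endloop
endfacet
facet normal -0.462 0.009 -0.887
outer loop
vertex -2.839 2.64 -3.448
vertex -3.052 3.61 -3.327
vertex -2.2 3.337 -3.774
endloop
endfacet
facet normal 0.748 -0.662 0.051
outer loop
vertex -2.839 2.64 -3.448
vertex -2.2 3.337 -3.774
vertex -2.128 3.59 -1.553
endloop
endfacet

endsolid


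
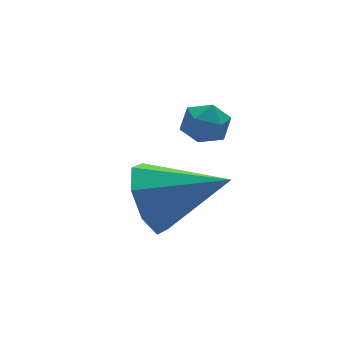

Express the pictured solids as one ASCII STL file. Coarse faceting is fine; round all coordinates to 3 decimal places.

solid 
facet normal -0.670 0.742 0.028
outer loop
vertex 1.916 3.83 3.007
vertex 1.452 3.406 3.137
vertex 1.778 3.682 3.616
endloop
endfacet
facet normal -0.026 0.973 0.231
outer loop
vertex 1.916 3.83 3.007
vertex 1.778 3.682 3.616
vertex 2.389 3.742 3.431
endloop
endfacet
facet normal 0.430 0.850 -0.303
outer loop
vertex 1.916 3.83 3.007
vertex 2.389 3.742 3.431
vertex 2.441 3.504 2.838
endloop
endfacet
facet normal 0.067 0.542 -0.838
outer loop
vertex 1.916 3.83 3.007
vertex 2.441 3.504 2.838
vertex 1.862 3.296 2.657
endloop
endfacet
facet normal -0.612 0.476 -0.632
outer loop
vertex 1.916 3.83 3.007
vertex 1.862 3.296 2.657
vertex 1.452 3.406 3.137
endloop
endfacet
facet normal 0.182 0.584 0.791
outer loop
vertex 2.389 3.742 3.431
vertex 1.778 3.682 3.616
vertex 2.218 3.264 3.823
endloop
endfacet
facet normal -0.860 0.210 0.464
outer loop
vertex 1.778 3.682 3.616
vertex 1.452 3.406 3.137
vertex 1.639 3.056 3.642
endloop
endfacet
facet normal -0.766 -0.221 -0.604
outer loop
vertex 1.452 3.406 3.137
vertex 1.862 3.296 2.657
vertex 1.691 2.818 3.049
endloop
endfacet
facet normal 0.333 -0.113 -0.936
outer loop
vertex 1.862 3.296 2.657
vertex 2.441 3.504 2.838
vertex 2.302 2.878 2.864
endloop
endfacet
facet normal 0.920 0.385 -0.074
outer loop
vertex 2.441 3.504 2.838
vertex 2.389 3.742 3.431
vertex 2.628 3.154 3.343
endloop
endfacet
facet normal -0.067 -0.542 0.838
outer loop
vertex 2.164 2.73 3.473
vertex 2.218 3.264 3.823
vertex 1.639 3.056 3.642
endloop
endfacet
facet normal -0.430 -0.850 0.303
outer loop
vertex 2.164 2.73 3.473
vertex 1.639 3.056 3.642
vertex 1.691 2.818 3.049
endloop
endfacet
facet normal 0.026 -0.973 -0.231
outer loop
vertex 2.164 2.73 3.473
vertex 1.691 2.818 3.049
vertex 2.302 2.878 2.864
endloop
endfacet
facet normal 0.670 -0.742 -0.028
outer loop
vertex 2.164 2.73 3.473
vertex 2.302 2.878 2.864
vertex 2.628 3.154 3.343
endloop
endfacet
facet normal 0.612 -0.476 0.632
outer loop
vertex 2.164 2.73 3.473
vertex 2.628 3.154 3.343
vertex 2.218 3.264 3.823
endloop
endfacet
facet normal -0.333 0.113 0.936
outer loop
vertex 1.639 3.056 3.642
vertex 2.218 3.264 3.823
vertex 1.778 3.682 3.616
endloop
endfacet
facet normal -0.920 -0.385 0.074
outer loop
vertex 1.691 2.818 3.049
vertex 1.639 3.056 3.642
vertex 1.452 3.406 3.137
endloop
endfacet
facet normal -0.182 -0.584 -0.791
outer loop
vertex 2.302 2.878 2.864
vertex 1.691 2.818 3.049
vertex 1.862 3.296 2.657
endloop
endfacet
facet normal 0.860 -0.210 -0.464
outer loop
vertex 2.628 3.154 3.343
vertex 2.302 2.878 2.864
vertex 2.441 3.504 2.838
endloop
endfacet
facet normal 0.766 0.221 0.604
outer loop
vertex 2.218 3.264 3.823
vertex 2.628 3.154 3.343
vertex 2.389 3.742 3.431
endloop
endfacet
facet normal -0.765 0.505 -0.399
outer loop
vertex 1.374 3.87 0.243
vertex 0.724 3.463 0.974
vertex 1.33 4.33 0.91
endloop
endfacet
facet normal 0.911 0.366 -0.192
outer loop
vertex 1.374 3.87 0.243
vertex 1.33 4.33 0.91
vertex 2.276 2.437 1.786
endloop
endfacet
facet normal -0.765 0.505 -0.400
outer loop
vertex 1.33 4.33 0.91
vertex 0.724 3.463 0.974
vertex 0.93 4.282 1.614
endloop
endfacet
facet normal 0.706 0.556 0.439
outer loop
vertex 1.33 4.33 0.91
vertex 0.93 4.282 1.614
vertex 2.276 2.437 1.786
endloop
endfacet
facet normal -0.765 0.505 -0.400
outer loop
vertex 0.93 4.282 1.614
vertex 0.724 3.463 0.974
vertex 0.409 3.754 1.944
endloop
endfacet
facet normal 0.283 0.292 0.914
outer loop
vertex 0.93 4.282 1.614
vertex 0.409 3.754 1.944
vertex 2.276 2.437 1.786
endloop
endfacet
facet normal -0.765 0.505 -0.400
outer loop
vertex 0.409 3.754 1.944
vertex 0.724 3.463 0.974
vertex 0.073 3.055 1.705
endloop
endfacet
facet normal -0.112 -0.273 0.956
outer loop
vertex 0.409 3.754 1.944
vertex 0.073 3.055 1.705
vertex 2.276 2.437 1.786
endloop
endfacet
facet normal -0.765 0.505 -0.399
outer loop
vertex 0.073 3.055 1.705
vertex 0.724 3.463 0.974
vertex 0.117 2.595 1.039
endloop
endfacet
facet normal -0.246 -0.805 0.540
outer loop
vertex 0.073 3.055 1.705
vertex 0.117 2.595 1.039
vertex 2.276 2.437 1.786
endloop
endfacet
facet normal -0.765 0.505 -0.400
outer loop
vertex 0.117 2.595 1.039
vertex 0.724 3.463 0.974
vertex 0.517 2.643 0.334
endloop
endfacet
facet normal -0.041 -0.995 -0.091
outer loop
vertex 0.117 2.595 1.039
vertex 0.517 2.643 0.334
vertex 2.276 2.437 1.786
endloop
endfacet
facet normal -0.765 0.505 -0.400
outer loop
vertex 0.517 2.643 0.334
vertex 0.724 3.463 0.974
vertex 1.038 3.171 0.005
endloop
endfacet
facet normal 0.382 -0.730 -0.567
outer loop
vertex 0.517 2.643 0.334
vertex 1.038 3.171 0.005
vertex 2.276 2.437 1.786
endloop
endfacet
facet normal -0.765 0.504 -0.400
outer loop
vertex 1.038 3.171 0.005
vertex 0.724 3.463 0.974
vertex 1.374 3.87 0.243
endloop
endfacet
facet normal 0.776 -0.166 -0.608
outer loop
vertex 1.038 3.171 0.005
vertex 1.374 3.87 0.243
vertex 2.276 2.437 1.786
endloop
endfacet

endsolid


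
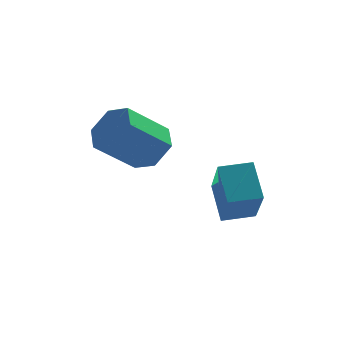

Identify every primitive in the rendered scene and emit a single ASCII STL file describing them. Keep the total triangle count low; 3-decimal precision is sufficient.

solid 
facet normal -0.990 -0.123 -0.075
outer loop
vertex 0.994 -0.212 -0.94
vertex 0.805 0.782 -0.077
vertex 0.945 1.133 -2.5
endloop
endfacet
facet normal 0.142 -0.747 -0.649
outer loop
vertex 1.955 1.258 -2.423
vertex 0.994 -0.212 -0.94
vertex 0.945 1.133 -2.5
endloop
endfacet
facet normal -0.990 -0.122 -0.075
outer loop
vertex 0.945 1.133 -2.5
vertex 0.805 0.782 -0.077
vertex 0.757 2.127 -1.636
endloop
endfacet
facet normal -0.023 0.653 -0.757
outer loop
vertex 0.757 2.127 -1.636
vertex 1.955 1.258 -2.423
vertex 0.945 1.133 -2.5
endloop
endfacet
facet normal 0.023 -0.653 0.757
outer loop
vertex 0.994 -0.212 -0.94
vertex 1.815 0.907 -0.0
vertex 0.805 0.782 -0.077
endloop
endfacet
facet normal 0.141 -0.747 -0.649
outer loop
vertex 2.003 -0.087 -0.864
vertex 0.994 -0.212 -0.94
vertex 1.955 1.258 -2.423
endloop
endfacet
facet normal 0.024 -0.653 0.757
outer loop
vertex 2.003 -0.087 -0.864
vertex 1.815 0.907 -0.0
vertex 0.994 -0.212 -0.94
endloop
endfacet
facet normal -0.142 0.747 0.649
outer loop
vertex 0.805 0.782 -0.077
vertex 1.815 0.907 -0.0
vertex 0.757 2.127 -1.636
endloop
endfacet
facet normal -0.024 0.653 -0.757
outer loop
vertex 1.766 2.252 -1.56
vertex 1.955 1.258 -2.423
vertex 0.757 2.127 -1.636
endloop
endfacet
facet normal -0.141 0.748 0.649
outer loop
vertex 0.757 2.127 -1.636
vertex 1.815 0.907 -0.0
vertex 1.766 2.252 -1.56
endloop
endfacet
facet normal 0.990 0.123 0.075
outer loop
vertex 1.766 2.252 -1.56
vertex 2.003 -0.087 -0.864
vertex 1.955 1.258 -2.423
endloop
endfacet
facet normal 0.990 0.122 0.074
outer loop
vertex 1.815 0.907 -0.0
vertex 2.003 -0.087 -0.864
vertex 1.766 2.252 -1.56
endloop
endfacet
facet normal 0.706 0.245 -0.664
outer loop
vertex -0.511 1.552 1.073
vertex -1.001 1.291 0.456
vertex -1.037 2.081 0.709
endloop
endfacet
facet normal 0.316 0.731 0.606
outer loop
vertex -0.511 1.552 1.073
vertex -1.037 2.081 0.709
vertex -1.67 1.15 2.162
endloop
endfacet
facet normal 0.314 0.731 0.605
outer loop
vertex -1.67 1.15 2.162
vertex -1.037 2.081 0.709
vertex -2.196 1.678 1.797
endloop
endfacet
facet normal -0.707 -0.246 0.663
outer loop
vertex -1.67 1.15 2.162
vertex -2.196 1.678 1.797
vertex -2.159 0.889 1.544
endloop
endfacet
facet normal 0.707 0.245 -0.664
outer loop
vertex -1.037 2.081 0.709
vertex -1.001 1.291 0.456
vertex -1.527 1.82 0.091
endloop
endfacet
facet normal -0.391 0.917 -0.077
outer loop
vertex -1.037 2.081 0.709
vertex -1.527 1.82 0.091
vertex -2.196 1.678 1.797
endloop
endfacet
facet normal -0.392 0.917 -0.077
outer loop
vertex -2.196 1.678 1.797
vertex -1.527 1.82 0.091
vertex -2.685 1.417 1.18
endloop
endfacet
facet normal -0.706 -0.246 0.664
outer loop
vertex -2.196 1.678 1.797
vertex -2.685 1.417 1.18
vertex -2.159 0.889 1.544
endloop
endfacet
facet normal 0.707 0.245 -0.663
outer loop
vertex -1.527 1.82 0.091
vertex -1.001 1.291 0.456
vertex -1.49 1.03 -0.162
endloop
endfacet
facet normal -0.707 0.186 -0.683
outer loop
vertex -1.527 1.82 0.091
vertex -1.49 1.03 -0.162
vertex -2.685 1.417 1.18
endloop
endfacet
facet normal -0.706 0.187 -0.683
outer loop
vertex -2.685 1.417 1.18
vertex -1.49 1.03 -0.162
vertex -2.649 0.628 0.927
endloop
endfacet
facet normal -0.706 -0.245 0.664
outer loop
vertex -2.685 1.417 1.18
vertex -2.649 0.628 0.927
vertex -2.159 0.889 1.544
endloop
endfacet
facet normal 0.707 0.246 -0.663
outer loop
vertex -1.49 1.03 -0.162
vertex -1.001 1.291 0.456
vertex -0.964 0.502 0.203
endloop
endfacet
facet normal -0.315 -0.732 -0.605
outer loop
vertex -1.49 1.03 -0.162
vertex -0.964 0.502 0.203
vertex -2.649 0.628 0.927
endloop
endfacet
facet normal -0.315 -0.730 -0.606
outer loop
vertex -2.649 0.628 0.927
vertex -0.964 0.502 0.203
vertex -2.123 0.099 1.291
endloop
endfacet
facet normal -0.706 -0.245 0.664
outer loop
vertex -2.649 0.628 0.927
vertex -2.123 0.099 1.291
vertex -2.159 0.889 1.544
endloop
endfacet
facet normal 0.706 0.246 -0.664
outer loop
vertex -0.964 0.502 0.203
vertex -1.001 1.291 0.456
vertex -0.475 0.763 0.82
endloop
endfacet
facet normal 0.392 -0.917 0.078
outer loop
vertex -0.964 0.502 0.203
vertex -0.475 0.763 0.82
vertex -2.123 0.099 1.291
endloop
endfacet
facet normal 0.391 -0.917 0.077
outer loop
vertex -2.123 0.099 1.291
vertex -0.475 0.763 0.82
vertex -1.633 0.36 1.909
endloop
endfacet
facet normal -0.707 -0.245 0.664
outer loop
vertex -2.123 0.099 1.291
vertex -1.633 0.36 1.909
vertex -2.159 0.889 1.544
endloop
endfacet
facet normal 0.706 0.245 -0.664
outer loop
vertex -0.475 0.763 0.82
vertex -1.001 1.291 0.456
vertex -0.511 1.552 1.073
endloop
endfacet
facet normal 0.707 -0.187 0.682
outer loop
vertex -0.475 0.763 0.82
vertex -0.511 1.552 1.073
vertex -1.633 0.36 1.909
endloop
endfacet
facet normal 0.706 -0.186 0.683
outer loop
vertex -1.633 0.36 1.909
vertex -0.511 1.552 1.073
vertex -1.67 1.15 2.162
endloop
endfacet
facet normal -0.707 -0.245 0.663
outer loop
vertex -1.633 0.36 1.909
vertex -1.67 1.15 2.162
vertex -2.159 0.889 1.544
endloop
endfacet

endsolid
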